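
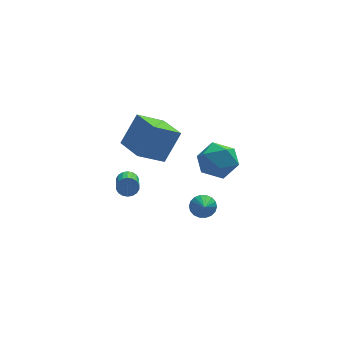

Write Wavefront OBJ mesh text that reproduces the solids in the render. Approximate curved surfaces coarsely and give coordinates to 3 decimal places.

v -0.359 -1.801 1.639
v -1.755 -2.103 2.525
v -0.866 -0.099 1.42
v -2.261 -0.4 2.306
v 0.561 -1.32 3.254
v -0.834 -1.621 4.14
v 0.055 0.383 3.035
v -1.341 0.081 3.921
v 3.096 1.949 -1.007
v 3.745 1.071 -1.528
v 2.115 0.609 0.028
v 2.764 -0.269 -0.493
v 3.29 0.493 0.285
v 3.897 1.32 -0.354
v 1.963 0.36 -1.146
v 2.57 1.187 -1.785
v 3.045 0.089 -1.613
v 3.865 0.171 -0.729
v 1.995 1.509 -0.771
v 2.815 1.591 0.113
v -2.06 -1.016 -0.094
v -1.771 -0.873 0.376
v -1.991 -2.161 0.904
v -2.28 -2.304 0.434
v -2.009 -0.808 0.434
v -2.229 -2.096 0.963
v -2.257 -0.784 0.388
v -2.478 -2.073 0.916
v -2.466 -0.807 0.246
v -2.687 -2.095 0.775
v -2.595 -0.87 0.037
v -2.816 -2.159 0.565
v -2.618 -0.963 -0.198
v -2.838 -2.251 0.33
v -2.53 -1.066 -0.413
v -2.75 -2.354 0.116
v -2.349 -1.159 -0.564
v -2.569 -2.447 -0.036
v -2.111 -1.224 -0.623
v -2.331 -2.512 -0.094
v -1.862 -1.247 -0.576
v -2.083 -2.536 -0.048
v -1.653 -1.225 -0.435
v -1.874 -2.513 0.094
v -1.524 -1.161 -0.225
v -1.745 -2.45 0.303
v -1.502 -1.069 0.01
v -1.722 -2.357 0.538
v -1.59 -0.966 0.224
v -1.81 -2.254 0.753
v 2.004 0.082 -3.621
v 2.584 -0.214 -3.904
v 1.876 -0.822 -2.939
v 2.701 -0.048 -3.663
v 2.68 0.144 -3.412
v 2.525 0.324 -3.204
v 2.267 0.455 -3.078
v 1.957 0.513 -3.06
v 1.656 0.486 -3.153
v 1.424 0.378 -3.338
v 1.307 0.212 -3.58
v 1.328 0.02 -3.83
v 1.483 -0.16 -4.039
v 1.741 -0.292 -4.165
v 2.052 -0.349 -4.183
v 2.352 -0.322 -4.09
f 2 4 1
f 5 2 1
f 1 4 3
f 3 5 1
f 2 8 4
f 6 2 5
f 6 8 2
f 4 8 3
f 7 5 3
f 3 8 7
f 7 6 5
f 8 6 7
f 9 20 14
f 9 14 10
f 9 10 16
f 9 16 19
f 9 19 20
f 10 14 18
f 14 20 13
f 20 19 11
f 19 16 15
f 16 10 17
f 12 18 13
f 12 13 11
f 12 11 15
f 12 15 17
f 12 17 18
f 13 18 14
f 11 13 20
f 15 11 19
f 17 15 16
f 18 17 10
f 22 21 25
f 22 25 23
f 23 25 26
f 23 26 24
f 25 21 27
f 25 27 26
f 26 27 28
f 26 28 24
f 27 21 29
f 27 29 28
f 28 29 30
f 28 30 24
f 29 21 31
f 29 31 30
f 30 31 32
f 30 32 24
f 31 21 33
f 31 33 32
f 32 33 34
f 32 34 24
f 33 21 35
f 33 35 34
f 34 35 36
f 34 36 24
f 35 21 37
f 35 37 36
f 36 37 38
f 36 38 24
f 37 21 39
f 37 39 38
f 38 39 40
f 38 40 24
f 39 21 41
f 39 41 40
f 40 41 42
f 40 42 24
f 41 21 43
f 41 43 42
f 42 43 44
f 42 44 24
f 43 21 45
f 43 45 44
f 44 45 46
f 44 46 24
f 45 21 47
f 45 47 46
f 46 47 48
f 46 48 24
f 47 21 49
f 47 49 48
f 48 49 50
f 48 50 24
f 49 21 22
f 49 22 50
f 50 22 23
f 50 23 24
f 52 51 54
f 52 54 53
f 54 51 55
f 54 55 53
f 55 51 56
f 55 56 53
f 56 51 57
f 56 57 53
f 57 51 58
f 57 58 53
f 58 51 59
f 58 59 53
f 59 51 60
f 59 60 53
f 60 51 61
f 60 61 53
f 61 51 62
f 61 62 53
f 62 51 63
f 62 63 53
f 63 51 64
f 63 64 53
f 64 51 65
f 64 65 53
f 65 51 66
f 65 66 53
f 66 51 52
f 66 52 53



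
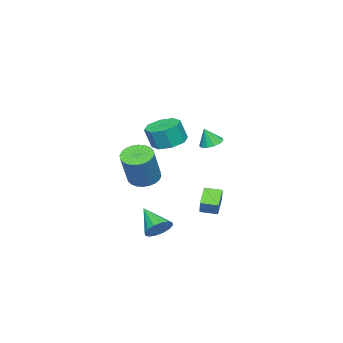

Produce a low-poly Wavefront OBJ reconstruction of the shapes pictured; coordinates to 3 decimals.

v -3.107 3.018 1.104
v -2.609 3.45 1.077
v -2.813 2.742 2.116
v -2.902 3.636 1.212
v -3.259 3.625 1.313
v -3.569 3.421 1.348
v -3.732 3.09 1.305
v -3.696 2.735 1.198
v -3.474 2.471 1.061
v -3.135 2.38 0.938
v -2.787 2.491 0.867
v -2.541 2.77 0.872
v -2.475 3.128 0.95
v 2.047 2.832 -3.276
v 2.39 3.176 -2.654
v 1.453 1.628 -2.284
v 2.018 3.343 -2.674
v 1.653 3.373 -2.856
v 1.393 3.258 -3.151
v 1.309 3.029 -3.479
v 1.423 2.747 -3.753
v 1.703 2.488 -3.899
v 2.076 2.322 -3.878
v 2.441 2.292 -3.696
v 2.701 2.407 -3.402
v 2.785 2.636 -3.074
v 2.671 2.917 -2.8
v 0.445 1.089 -0.512
v 1.003 0.472 -0.766
v 2.074 0.674 1.099
v 1.515 1.291 1.352
v 1.155 0.752 -0.884
v 2.226 0.954 0.981
v 1.199 1.083 -0.945
v 2.27 1.285 0.92
v 1.128 1.414 -0.94
v 2.199 1.617 0.924
v 0.953 1.697 -0.871
v 2.024 1.899 0.994
v 0.701 1.887 -0.746
v 1.772 2.089 1.119
v 0.409 1.955 -0.586
v 1.48 2.157 1.279
v 0.123 1.891 -0.415
v 1.194 2.094 1.45
v -0.114 1.706 -0.259
v 0.957 1.908 1.606
v -0.266 1.426 -0.141
v 0.805 1.628 1.724
v -0.31 1.095 -0.08
v 0.761 1.297 1.785
v -0.239 0.763 -0.084
v 0.832 0.966 1.78
v -0.064 0.481 -0.154
v 1.007 0.683 1.711
v 0.188 0.291 -0.279
v 1.259 0.493 1.586
v 0.48 0.223 -0.439
v 1.551 0.425 1.426
v 0.766 0.286 -0.61
v 1.837 0.489 1.255
v -3.276 2.258 -4.034
v -4.259 1.978 -3.297
v -3.619 3.158 -4.15
v -4.602 2.878 -3.413
v -2.718 2.582 -3.167
v -3.701 2.302 -2.43
v -3.061 3.482 -3.283
v -4.044 3.202 -2.546
v 2.38 3.641 2.866
v 2.887 2.928 2.58
v 3.166 2.666 3.728
v 2.66 3.379 4.014
v 3.26 3.523 2.625
v 3.54 3.262 3.773
v 3.118 4.187 2.811
v 3.398 3.926 3.959
v 2.544 4.531 3.029
v 2.823 4.27 4.177
v 1.874 4.354 3.152
v 2.153 4.092 4.3
v 1.5 3.758 3.107
v 1.78 3.497 4.255
v 1.642 3.094 2.921
v 1.922 2.833 4.069
v 2.217 2.75 2.703
v 2.496 2.489 3.851
f 2 1 4
f 2 4 3
f 4 1 5
f 4 5 3
f 5 1 6
f 5 6 3
f 6 1 7
f 6 7 3
f 7 1 8
f 7 8 3
f 8 1 9
f 8 9 3
f 9 1 10
f 9 10 3
f 10 1 11
f 10 11 3
f 11 1 12
f 11 12 3
f 12 1 13
f 12 13 3
f 13 1 2
f 13 2 3
f 15 14 17
f 15 17 16
f 17 14 18
f 17 18 16
f 18 14 19
f 18 19 16
f 19 14 20
f 19 20 16
f 20 14 21
f 20 21 16
f 21 14 22
f 21 22 16
f 22 14 23
f 22 23 16
f 23 14 24
f 23 24 16
f 24 14 25
f 24 25 16
f 25 14 26
f 25 26 16
f 26 14 27
f 26 27 16
f 27 14 15
f 27 15 16
f 29 28 32
f 29 32 30
f 30 32 33
f 30 33 31
f 32 28 34
f 32 34 33
f 33 34 35
f 33 35 31
f 34 28 36
f 34 36 35
f 35 36 37
f 35 37 31
f 36 28 38
f 36 38 37
f 37 38 39
f 37 39 31
f 38 28 40
f 38 40 39
f 39 40 41
f 39 41 31
f 40 28 42
f 40 42 41
f 41 42 43
f 41 43 31
f 42 28 44
f 42 44 43
f 43 44 45
f 43 45 31
f 44 28 46
f 44 46 45
f 45 46 47
f 45 47 31
f 46 28 48
f 46 48 47
f 47 48 49
f 47 49 31
f 48 28 50
f 48 50 49
f 49 50 51
f 49 51 31
f 50 28 52
f 50 52 51
f 51 52 53
f 51 53 31
f 52 28 54
f 52 54 53
f 53 54 55
f 53 55 31
f 54 28 56
f 54 56 55
f 55 56 57
f 55 57 31
f 56 28 58
f 56 58 57
f 57 58 59
f 57 59 31
f 58 28 60
f 58 60 59
f 59 60 61
f 59 61 31
f 60 28 29
f 60 29 61
f 61 29 30
f 61 30 31
f 63 65 62
f 66 63 62
f 62 65 64
f 64 66 62
f 63 69 65
f 67 63 66
f 67 69 63
f 65 69 64
f 68 66 64
f 64 69 68
f 68 67 66
f 69 67 68
f 71 70 74
f 71 74 72
f 72 74 75
f 72 75 73
f 74 70 76
f 74 76 75
f 75 76 77
f 75 77 73
f 76 70 78
f 76 78 77
f 77 78 79
f 77 79 73
f 78 70 80
f 78 80 79
f 79 80 81
f 79 81 73
f 80 70 82
f 80 82 81
f 81 82 83
f 81 83 73
f 82 70 84
f 82 84 83
f 83 84 85
f 83 85 73
f 84 70 86
f 84 86 85
f 85 86 87
f 85 87 73
f 86 70 71
f 86 71 87
f 87 71 72
f 87 72 73



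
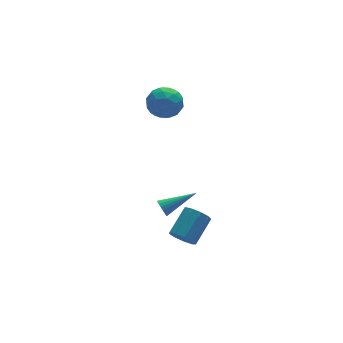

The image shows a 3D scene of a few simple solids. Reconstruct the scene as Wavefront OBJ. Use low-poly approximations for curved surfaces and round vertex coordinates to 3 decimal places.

v 0.579 3.387 3.92
v 1.23 3.738 3.172
v 0.11 2.102 2.908
v 0.761 2.453 2.16
v 1.151 2.043 3.046
v 1.441 2.837 3.672
v -0.101 3.003 2.408
v 0.189 3.797 3.034
v 0.81 3.501 2.238
v 1.583 2.908 2.632
v -0.243 2.932 3.448
v 0.53 2.339 3.842
v 0.946 3.675 3.635
v 0.394 2.165 2.445
v 0.624 1.924 2.966
v 1.006 2.13 2.527
v 1.07 3.146 3.928
v 1.452 3.352 3.489
v 1.406 2.356 3.415
v -0.112 2.488 2.591
v 0.27 2.694 2.152
v 0.334 3.71 3.553
v 0.716 3.916 3.114
v -0.066 3.484 2.665
v 1.081 3.742 2.646
v 0.805 2.987 2.051
v 0.299 3.31 2.197
v 0.469 3.777 2.565
v 1.536 3.394 2.878
v 1.26 2.638 2.283
v 1.489 2.397 2.804
v 1.66 2.864 3.172
v 1.289 3.254 2.329
v 0.08 3.202 3.797
v -0.196 2.446 3.202
v -0.32 2.976 2.908
v -0.149 3.443 3.276
v 0.535 2.853 4.029
v 0.259 2.098 3.434
v 0.871 2.063 3.515
v 1.041 2.53 3.883
v 0.051 2.586 3.751
v -0.632 -1.98 -3.718
v -0.121 -2.098 -4.295
v 1.123 -1.298 -3.36
v 0.612 -1.18 -2.782
v -0.37 -1.631 -4.364
v 0.874 -0.831 -3.429
v -0.741 -1.327 -4.131
v 0.503 -0.527 -3.195
v -1.061 -1.329 -3.704
v 0.183 -0.529 -2.769
v -1.18 -1.635 -3.283
v 0.064 -0.835 -2.348
v -1.043 -2.102 -3.066
v 0.201 -1.302 -2.131
v -0.713 -2.513 -3.154
v 0.531 -1.713 -2.218
v -0.346 -2.674 -3.505
v 0.898 -1.874 -2.57
v -0.112 -2.51 -3.956
v 1.132 -1.71 -3.021
v -0.268 1.295 -4.097
v -0.076 1.558 -4.528
v 1.648 1.105 -3.363
v -0.119 1.735 -4.372
v -0.19 1.826 -4.161
v -0.277 1.811 -3.938
v -0.363 1.694 -3.746
v -0.429 1.498 -3.623
v -0.463 1.262 -3.595
v -0.459 1.033 -3.666
v -0.417 0.855 -3.822
v -0.345 0.765 -4.033
v -0.258 0.779 -4.256
v -0.173 0.896 -4.448
v -0.106 1.092 -4.571
v -0.072 1.328 -4.599
f 1 38 17
f 38 12 41
f 17 41 6
f 38 41 17
f 1 17 13
f 17 6 18
f 13 18 2
f 17 18 13
f 1 13 22
f 13 2 23
f 22 23 8
f 13 23 22
f 1 22 34
f 22 8 37
f 34 37 11
f 22 37 34
f 1 34 38
f 34 11 42
f 38 42 12
f 34 42 38
f 2 18 29
f 18 6 32
f 29 32 10
f 18 32 29
f 6 41 19
f 41 12 40
f 19 40 5
f 41 40 19
f 12 42 39
f 42 11 35
f 39 35 3
f 42 35 39
f 11 37 36
f 37 8 24
f 36 24 7
f 37 24 36
f 8 23 28
f 23 2 25
f 28 25 9
f 23 25 28
f 4 30 16
f 30 10 31
f 16 31 5
f 30 31 16
f 4 16 14
f 16 5 15
f 14 15 3
f 16 15 14
f 4 14 21
f 14 3 20
f 21 20 7
f 14 20 21
f 4 21 26
f 21 7 27
f 26 27 9
f 21 27 26
f 4 26 30
f 26 9 33
f 30 33 10
f 26 33 30
f 5 31 19
f 31 10 32
f 19 32 6
f 31 32 19
f 3 15 39
f 15 5 40
f 39 40 12
f 15 40 39
f 7 20 36
f 20 3 35
f 36 35 11
f 20 35 36
f 9 27 28
f 27 7 24
f 28 24 8
f 27 24 28
f 10 33 29
f 33 9 25
f 29 25 2
f 33 25 29
f 44 43 47
f 44 47 45
f 45 47 48
f 45 48 46
f 47 43 49
f 47 49 48
f 48 49 50
f 48 50 46
f 49 43 51
f 49 51 50
f 50 51 52
f 50 52 46
f 51 43 53
f 51 53 52
f 52 53 54
f 52 54 46
f 53 43 55
f 53 55 54
f 54 55 56
f 54 56 46
f 55 43 57
f 55 57 56
f 56 57 58
f 56 58 46
f 57 43 59
f 57 59 58
f 58 59 60
f 58 60 46
f 59 43 61
f 59 61 60
f 60 61 62
f 60 62 46
f 61 43 44
f 61 44 62
f 62 44 45
f 62 45 46
f 64 63 66
f 64 66 65
f 66 63 67
f 66 67 65
f 67 63 68
f 67 68 65
f 68 63 69
f 68 69 65
f 69 63 70
f 69 70 65
f 70 63 71
f 70 71 65
f 71 63 72
f 71 72 65
f 72 63 73
f 72 73 65
f 73 63 74
f 73 74 65
f 74 63 75
f 74 75 65
f 75 63 76
f 75 76 65
f 76 63 77
f 76 77 65
f 77 63 78
f 77 78 65
f 78 63 64
f 78 64 65



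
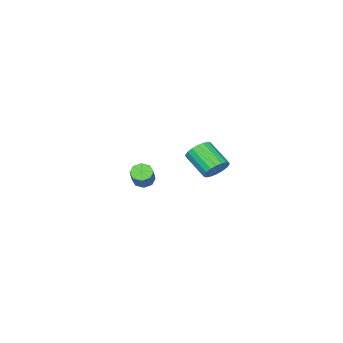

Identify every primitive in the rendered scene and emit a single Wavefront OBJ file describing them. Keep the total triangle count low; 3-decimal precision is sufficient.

v -1.75 3.966 0.747
v -1.424 4.299 1.171
v -1.383 3.206 1.997
v -1.71 2.874 1.573
v -1.69 4.346 1.246
v -1.649 3.253 2.072
v -1.967 4.318 1.223
v -1.927 3.225 2.048
v -2.202 4.22 1.105
v -2.162 3.127 1.931
v -2.348 4.072 0.917
v -2.307 2.979 1.742
v -2.375 3.903 0.694
v -2.334 2.811 1.52
v -2.278 3.747 0.483
v -2.238 2.654 1.308
v -2.077 3.634 0.323
v -2.036 2.541 1.149
v -1.811 3.587 0.248
v -1.77 2.494 1.074
v -1.533 3.615 0.272
v -1.493 2.522 1.097
v -1.298 3.713 0.389
v -1.258 2.62 1.215
v -1.153 3.861 0.578
v -1.112 2.768 1.403
v -1.126 4.029 0.8
v -1.085 2.937 1.626
v -1.222 4.186 1.012
v -1.182 3.093 1.837
v -3.111 -2.294 -2.125
v -2.681 -2.344 -2.413
v -2.099 -1.777 -1.643
v -2.529 -1.726 -1.355
v -2.886 -2.014 -2.501
v -2.303 -1.447 -1.731
v -3.222 -1.848 -2.369
v -2.64 -1.281 -1.599
v -3.494 -1.943 -2.094
v -2.911 -1.376 -1.324
v -3.541 -2.243 -1.837
v -2.959 -1.676 -1.067
v -3.337 -2.573 -1.749
v -2.754 -2.006 -0.979
v -3 -2.739 -1.881
v -2.418 -2.172 -1.111
v -2.729 -2.644 -2.156
v -2.146 -2.077 -1.386
f 2 1 5
f 2 5 3
f 3 5 6
f 3 6 4
f 5 1 7
f 5 7 6
f 6 7 8
f 6 8 4
f 7 1 9
f 7 9 8
f 8 9 10
f 8 10 4
f 9 1 11
f 9 11 10
f 10 11 12
f 10 12 4
f 11 1 13
f 11 13 12
f 12 13 14
f 12 14 4
f 13 1 15
f 13 15 14
f 14 15 16
f 14 16 4
f 15 1 17
f 15 17 16
f 16 17 18
f 16 18 4
f 17 1 19
f 17 19 18
f 18 19 20
f 18 20 4
f 19 1 21
f 19 21 20
f 20 21 22
f 20 22 4
f 21 1 23
f 21 23 22
f 22 23 24
f 22 24 4
f 23 1 25
f 23 25 24
f 24 25 26
f 24 26 4
f 25 1 27
f 25 27 26
f 26 27 28
f 26 28 4
f 27 1 29
f 27 29 28
f 28 29 30
f 28 30 4
f 29 1 2
f 29 2 30
f 30 2 3
f 30 3 4
f 32 31 35
f 32 35 33
f 33 35 36
f 33 36 34
f 35 31 37
f 35 37 36
f 36 37 38
f 36 38 34
f 37 31 39
f 37 39 38
f 38 39 40
f 38 40 34
f 39 31 41
f 39 41 40
f 40 41 42
f 40 42 34
f 41 31 43
f 41 43 42
f 42 43 44
f 42 44 34
f 43 31 45
f 43 45 44
f 44 45 46
f 44 46 34
f 45 31 47
f 45 47 46
f 46 47 48
f 46 48 34
f 47 31 32
f 47 32 48
f 48 32 33
f 48 33 34



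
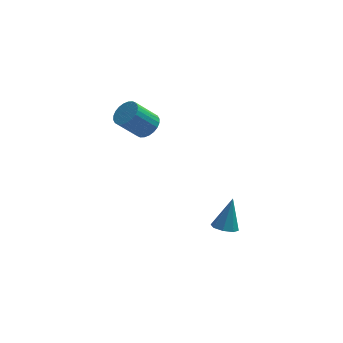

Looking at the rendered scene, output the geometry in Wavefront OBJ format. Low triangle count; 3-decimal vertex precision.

v -3.229 2.073 1.674
v -2.607 2.046 2.207
v -3.708 1.739 3.479
v -4.331 1.767 2.946
v -2.683 2.357 2.216
v -3.784 2.05 3.488
v -2.842 2.624 2.142
v -3.943 2.317 3.414
v -3.06 2.808 1.997
v -4.162 2.501 3.269
v -3.305 2.88 1.803
v -4.406 2.573 3.075
v -3.537 2.829 1.59
v -4.638 2.522 2.862
v -3.723 2.663 1.389
v -4.824 2.356 2.661
v -3.834 2.407 1.231
v -4.935 2.101 2.503
v -3.852 2.101 1.141
v -4.953 1.794 2.413
v -3.776 1.79 1.132
v -4.877 1.483 2.404
v -3.617 1.523 1.206
v -4.718 1.216 2.478
v -3.398 1.339 1.351
v -4.5 1.032 2.623
v -3.154 1.267 1.545
v -4.255 0.96 2.817
v -2.922 1.318 1.758
v -4.023 1.011 3.03
v -2.736 1.484 1.959
v -3.837 1.177 3.231
v -2.625 1.739 2.117
v -3.726 1.433 3.389
v 0.621 -0.217 -4.761
v 1.222 0.1 -5.053
v 1.079 0.497 -3.039
v 0.768 0.439 -5.072
v 0.228 0.393 -4.909
v -0.083 -0.01 -4.66
v 0.019 -0.534 -4.47
v 0.473 -0.872 -4.451
v 1.013 -0.826 -4.614
v 1.324 -0.423 -4.863
f 2 1 5
f 2 5 3
f 3 5 6
f 3 6 4
f 5 1 7
f 5 7 6
f 6 7 8
f 6 8 4
f 7 1 9
f 7 9 8
f 8 9 10
f 8 10 4
f 9 1 11
f 9 11 10
f 10 11 12
f 10 12 4
f 11 1 13
f 11 13 12
f 12 13 14
f 12 14 4
f 13 1 15
f 13 15 14
f 14 15 16
f 14 16 4
f 15 1 17
f 15 17 16
f 16 17 18
f 16 18 4
f 17 1 19
f 17 19 18
f 18 19 20
f 18 20 4
f 19 1 21
f 19 21 20
f 20 21 22
f 20 22 4
f 21 1 23
f 21 23 22
f 22 23 24
f 22 24 4
f 23 1 25
f 23 25 24
f 24 25 26
f 24 26 4
f 25 1 27
f 25 27 26
f 26 27 28
f 26 28 4
f 27 1 29
f 27 29 28
f 28 29 30
f 28 30 4
f 29 1 31
f 29 31 30
f 30 31 32
f 30 32 4
f 31 1 33
f 31 33 32
f 32 33 34
f 32 34 4
f 33 1 2
f 33 2 34
f 34 2 3
f 34 3 4
f 36 35 38
f 36 38 37
f 38 35 39
f 38 39 37
f 39 35 40
f 39 40 37
f 40 35 41
f 40 41 37
f 41 35 42
f 41 42 37
f 42 35 43
f 42 43 37
f 43 35 44
f 43 44 37
f 44 35 36
f 44 36 37



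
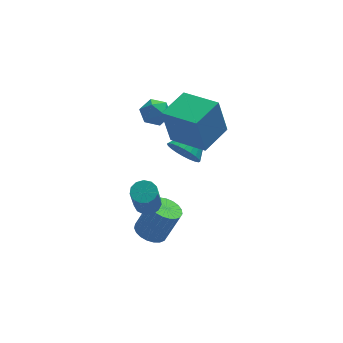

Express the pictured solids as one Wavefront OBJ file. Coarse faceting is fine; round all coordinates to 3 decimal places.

v -0.439 1.99 2.422
v 0.303 1.979 2.618
v -0.563 0.821 2.822
v 0.179 0.81 3.018
v -0.314 1.248 3.41
v -0.238 1.971 3.162
v -0.022 0.829 2.278
v 0.054 1.552 2.03
v 0.561 1.262 2.529
v 0.38 1.52 3.228
v -0.64 1.28 2.212
v -0.821 1.538 2.911
v 1.644 -1.095 1.994
v 1.245 -1.052 3.902
v 0.356 0.283 1.694
v -0.043 0.326 3.602
v 2.843 0.074 2.218
v 2.444 0.117 4.126
v 1.555 1.452 1.918
v 1.156 1.495 3.826
v -1.03 -1.875 -0.57
v -0.451 -2.068 -0.564
v -0.732 -2.858 1.096
v -1.31 -2.665 1.09
v -0.451 -1.758 -0.417
v -0.732 -2.547 1.244
v -0.635 -1.485 -0.318
v -0.916 -2.274 1.343
v -0.944 -1.336 -0.299
v -1.225 -2.125 1.361
v -1.28 -1.358 -0.367
v -1.561 -2.147 1.294
v -1.537 -1.544 -0.499
v -1.818 -2.334 1.162
v -1.633 -1.836 -0.654
v -1.913 -2.625 1.007
v -1.537 -2.14 -0.782
v -1.818 -2.929 0.879
v -1.28 -2.36 -0.843
v -1.561 -3.149 0.818
v -0.944 -2.426 -0.818
v -1.224 -3.216 0.843
v -0.635 -2.318 -0.714
v -0.915 -3.107 0.947
v 1.059 0.977 -0.001
v 1.691 0.699 -0.546
v 2.461 2.243 0.981
v 1.568 0.969 -0.719
v 1.367 1.24 -0.782
v 1.12 1.472 -0.726
v 0.863 1.627 -0.56
v 0.635 1.684 -0.309
v 0.473 1.633 -0.011
v 0.399 1.483 0.289
v 0.426 1.255 0.544
v 0.549 0.985 0.716
v 0.75 0.713 0.78
v 0.998 0.482 0.724
v 1.254 0.326 0.558
v 1.482 0.269 0.307
v 1.644 0.32 0.009
v 1.718 0.471 -0.291
v -0.886 -1.655 -2.908
v -0.207 -1.893 -3.21
v 0.504 -1.863 -1.633
v -0.174 -1.625 -1.332
v -0.179 -1.57 -3.229
v 0.532 -1.54 -1.652
v -0.274 -1.262 -3.192
v 0.437 -1.232 -1.615
v -0.475 -1.022 -3.106
v 0.236 -0.992 -1.529
v -0.746 -0.892 -2.986
v -0.035 -0.861 -1.409
v -1.042 -0.893 -2.853
v -0.331 -0.863 -1.276
v -1.31 -1.026 -2.729
v -0.599 -0.996 -1.152
v -1.506 -1.268 -2.636
v -0.795 -1.238 -1.059
v -1.594 -1.577 -2.591
v -0.882 -1.547 -1.014
v -1.559 -1.899 -2.6
v -0.848 -1.869 -1.023
v -1.408 -2.179 -2.663
v -0.697 -2.149 -1.086
v -1.167 -2.369 -2.768
v -0.456 -2.339 -1.191
v -0.877 -2.435 -2.897
v -0.166 -2.405 -1.321
v -0.588 -2.366 -3.029
v 0.123 -2.336 -1.452
v -0.351 -2.174 -3.139
v 0.36 -2.144 -1.563
f 1 12 6
f 1 6 2
f 1 2 8
f 1 8 11
f 1 11 12
f 2 6 10
f 6 12 5
f 12 11 3
f 11 8 7
f 8 2 9
f 4 10 5
f 4 5 3
f 4 3 7
f 4 7 9
f 4 9 10
f 5 10 6
f 3 5 12
f 7 3 11
f 9 7 8
f 10 9 2
f 14 16 13
f 17 14 13
f 13 16 15
f 15 17 13
f 14 20 16
f 18 14 17
f 18 20 14
f 16 20 15
f 19 17 15
f 15 20 19
f 19 18 17
f 20 18 19
f 22 21 25
f 22 25 23
f 23 25 26
f 23 26 24
f 25 21 27
f 25 27 26
f 26 27 28
f 26 28 24
f 27 21 29
f 27 29 28
f 28 29 30
f 28 30 24
f 29 21 31
f 29 31 30
f 30 31 32
f 30 32 24
f 31 21 33
f 31 33 32
f 32 33 34
f 32 34 24
f 33 21 35
f 33 35 34
f 34 35 36
f 34 36 24
f 35 21 37
f 35 37 36
f 36 37 38
f 36 38 24
f 37 21 39
f 37 39 38
f 38 39 40
f 38 40 24
f 39 21 41
f 39 41 40
f 40 41 42
f 40 42 24
f 41 21 43
f 41 43 42
f 42 43 44
f 42 44 24
f 43 21 22
f 43 22 44
f 44 22 23
f 44 23 24
f 46 45 48
f 46 48 47
f 48 45 49
f 48 49 47
f 49 45 50
f 49 50 47
f 50 45 51
f 50 51 47
f 51 45 52
f 51 52 47
f 52 45 53
f 52 53 47
f 53 45 54
f 53 54 47
f 54 45 55
f 54 55 47
f 55 45 56
f 55 56 47
f 56 45 57
f 56 57 47
f 57 45 58
f 57 58 47
f 58 45 59
f 58 59 47
f 59 45 60
f 59 60 47
f 60 45 61
f 60 61 47
f 61 45 62
f 61 62 47
f 62 45 46
f 62 46 47
f 64 63 67
f 64 67 65
f 65 67 68
f 65 68 66
f 67 63 69
f 67 69 68
f 68 69 70
f 68 70 66
f 69 63 71
f 69 71 70
f 70 71 72
f 70 72 66
f 71 63 73
f 71 73 72
f 72 73 74
f 72 74 66
f 73 63 75
f 73 75 74
f 74 75 76
f 74 76 66
f 75 63 77
f 75 77 76
f 76 77 78
f 76 78 66
f 77 63 79
f 77 79 78
f 78 79 80
f 78 80 66
f 79 63 81
f 79 81 80
f 80 81 82
f 80 82 66
f 81 63 83
f 81 83 82
f 82 83 84
f 82 84 66
f 83 63 85
f 83 85 84
f 84 85 86
f 84 86 66
f 85 63 87
f 85 87 86
f 86 87 88
f 86 88 66
f 87 63 89
f 87 89 88
f 88 89 90
f 88 90 66
f 89 63 91
f 89 91 90
f 90 91 92
f 90 92 66
f 91 63 93
f 91 93 92
f 92 93 94
f 92 94 66
f 93 63 64
f 93 64 94
f 94 64 65
f 94 65 66



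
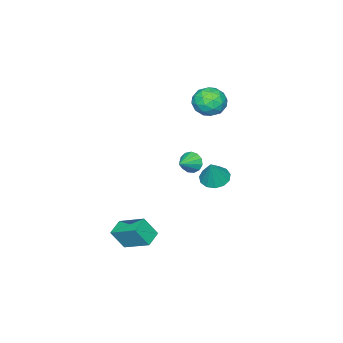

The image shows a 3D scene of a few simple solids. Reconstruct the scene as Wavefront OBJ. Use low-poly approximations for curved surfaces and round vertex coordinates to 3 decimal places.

v -2.434 0.669 -1.343
v -2.2 1.075 -1.991
v -1.106 0.771 -0.797
v -2.345 1.382 -1.694
v -2.519 1.463 -1.286
v -2.666 1.291 -0.896
v -2.739 0.922 -0.648
v -2.716 0.473 -0.62
v -2.603 0.086 -0.822
v -2.437 -0.116 -1.189
v -2.27 -0.069 -1.605
v -2.155 0.213 -1.938
v -2.129 0.64 -2.081
v 3.239 0.764 -4.773
v 3.137 2.544 -3.845
v 4.333 0.989 -5.083
v 4.231 2.769 -4.156
v 3.729 0.131 -3.504
v 3.627 1.911 -2.577
v 4.823 0.356 -3.815
v 4.721 2.136 -2.887
v -3.634 1.968 3.1
v -2.883 1.346 3.722
v -4.837 0.534 3.118
v -4.086 -0.088 3.74
v -4.613 0.826 4.214
v -3.869 1.712 4.203
v -3.851 0.168 2.637
v -3.107 1.054 2.626
v -3.017 0.233 3.436
v -3.488 0.64 4.411
v -4.232 1.24 2.429
v -4.703 1.647 3.404
v -3.153 1.783 3.41
v -4.567 0.097 3.43
v -4.876 0.634 3.709
v -4.435 0.269 4.075
v -3.733 1.998 3.693
v -3.291 1.632 4.058
v -4.308 1.327 4.347
v -4.429 0.248 2.782
v -3.987 -0.118 3.147
v -3.285 1.611 2.765
v -2.844 1.246 3.131
v -3.412 0.553 2.493
v -2.791 0.763 3.607
v -3.497 -0.08 3.617
v -3.359 0.071 2.969
v -2.922 0.592 2.963
v -3.067 1.002 4.18
v -3.774 0.159 4.19
v -4.084 0.697 4.469
v -3.647 1.218 4.463
v -3.146 0.348 4.012
v -3.946 1.721 2.65
v -4.653 0.878 2.66
v -4.073 0.662 2.377
v -3.636 1.183 2.371
v -4.223 1.96 3.223
v -4.929 1.117 3.233
v -4.798 1.288 3.877
v -4.361 1.809 3.871
v -4.574 1.532 2.828
v -4.193 1.155 -3.383
v -3.311 1.19 -3.809
v -3.407 1.405 -1.737
v -3.499 1.709 -3.798
v -3.908 2.052 -3.655
v -4.407 2.11 -3.426
v -4.838 1.865 -3.183
v -5.064 1.394 -3.003
v -5.013 0.848 -2.944
v -4.702 0.399 -3.024
v -4.23 0.19 -3.218
v -3.745 0.287 -3.464
v -3.403 0.66 -3.685
f 2 1 4
f 2 4 3
f 4 1 5
f 4 5 3
f 5 1 6
f 5 6 3
f 6 1 7
f 6 7 3
f 7 1 8
f 7 8 3
f 8 1 9
f 8 9 3
f 9 1 10
f 9 10 3
f 10 1 11
f 10 11 3
f 11 1 12
f 11 12 3
f 12 1 13
f 12 13 3
f 13 1 2
f 13 2 3
f 15 17 14
f 18 15 14
f 14 17 16
f 16 18 14
f 15 21 17
f 19 15 18
f 19 21 15
f 17 21 16
f 20 18 16
f 16 21 20
f 20 19 18
f 21 19 20
f 22 59 38
f 59 33 62
f 38 62 27
f 59 62 38
f 22 38 34
f 38 27 39
f 34 39 23
f 38 39 34
f 22 34 43
f 34 23 44
f 43 44 29
f 34 44 43
f 22 43 55
f 43 29 58
f 55 58 32
f 43 58 55
f 22 55 59
f 55 32 63
f 59 63 33
f 55 63 59
f 23 39 50
f 39 27 53
f 50 53 31
f 39 53 50
f 27 62 40
f 62 33 61
f 40 61 26
f 62 61 40
f 33 63 60
f 63 32 56
f 60 56 24
f 63 56 60
f 32 58 57
f 58 29 45
f 57 45 28
f 58 45 57
f 29 44 49
f 44 23 46
f 49 46 30
f 44 46 49
f 25 51 37
f 51 31 52
f 37 52 26
f 51 52 37
f 25 37 35
f 37 26 36
f 35 36 24
f 37 36 35
f 25 35 42
f 35 24 41
f 42 41 28
f 35 41 42
f 25 42 47
f 42 28 48
f 47 48 30
f 42 48 47
f 25 47 51
f 47 30 54
f 51 54 31
f 47 54 51
f 26 52 40
f 52 31 53
f 40 53 27
f 52 53 40
f 24 36 60
f 36 26 61
f 60 61 33
f 36 61 60
f 28 41 57
f 41 24 56
f 57 56 32
f 41 56 57
f 30 48 49
f 48 28 45
f 49 45 29
f 48 45 49
f 31 54 50
f 54 30 46
f 50 46 23
f 54 46 50
f 65 64 67
f 65 67 66
f 67 64 68
f 67 68 66
f 68 64 69
f 68 69 66
f 69 64 70
f 69 70 66
f 70 64 71
f 70 71 66
f 71 64 72
f 71 72 66
f 72 64 73
f 72 73 66
f 73 64 74
f 73 74 66
f 74 64 75
f 74 75 66
f 75 64 76
f 75 76 66
f 76 64 65
f 76 65 66



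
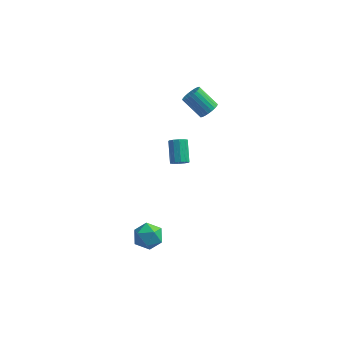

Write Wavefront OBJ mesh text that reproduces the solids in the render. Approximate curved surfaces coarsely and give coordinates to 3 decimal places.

v 2.403 -3.223 -1.428
v 3.14 -3.178 -1.808
v 1.98 -4.102 -2.352
v 2.717 -4.057 -2.732
v 2.656 -4.419 -1.987
v 2.917 -3.875 -1.416
v 2.203 -3.405 -2.744
v 2.464 -2.861 -2.173
v 3.016 -3.29 -2.622
v 3.296 -3.917 -2.154
v 1.824 -3.363 -2.006
v 2.104 -3.99 -1.538
v 3.068 2.481 -2.303
v 3.445 2.337 -1.992
v 3.17 3.395 -1.166
v 2.792 3.539 -1.477
v 3.566 2.535 -2.205
v 3.29 3.593 -1.38
v 3.496 2.712 -2.456
v 3.22 3.77 -1.631
v 3.262 2.801 -2.649
v 2.987 3.859 -1.823
v 2.955 2.768 -2.709
v 2.679 3.826 -1.883
v 2.69 2.625 -2.614
v 2.415 3.683 -1.788
v 2.57 2.427 -2.4
v 2.294 3.485 -1.575
v 2.64 2.25 -2.149
v 2.364 3.308 -1.324
v 2.873 2.161 -1.957
v 2.598 3.219 -1.131
v 3.181 2.194 -1.897
v 2.905 3.252 -1.071
v 4.476 3.017 1.939
v 4.811 2.825 2.385
v 3.82 3.191 3.287
v 3.484 3.383 2.841
v 4.878 3.045 2.369
v 3.887 3.411 3.272
v 4.884 3.26 2.288
v 3.893 3.626 3.191
v 4.828 3.438 2.154
v 3.836 3.805 3.057
v 4.718 3.553 1.987
v 3.727 3.919 2.89
v 4.571 3.585 1.813
v 3.58 3.952 2.716
v 4.41 3.531 1.658
v 3.419 3.898 2.56
v 4.259 3.399 1.545
v 3.267 3.766 2.448
v 4.14 3.209 1.493
v 3.149 3.575 2.395
v 4.073 2.989 1.508
v 3.082 3.355 2.411
v 4.067 2.774 1.589
v 3.076 3.14 2.492
v 4.124 2.595 1.723
v 3.132 2.962 2.626
v 4.233 2.481 1.89
v 3.242 2.847 2.793
v 4.38 2.448 2.064
v 3.389 2.815 2.967
v 4.541 2.502 2.22
v 3.55 2.869 3.122
v 4.693 2.634 2.332
v 3.701 3.001 3.235
f 1 12 6
f 1 6 2
f 1 2 8
f 1 8 11
f 1 11 12
f 2 6 10
f 6 12 5
f 12 11 3
f 11 8 7
f 8 2 9
f 4 10 5
f 4 5 3
f 4 3 7
f 4 7 9
f 4 9 10
f 5 10 6
f 3 5 12
f 7 3 11
f 9 7 8
f 10 9 2
f 14 13 17
f 14 17 15
f 15 17 18
f 15 18 16
f 17 13 19
f 17 19 18
f 18 19 20
f 18 20 16
f 19 13 21
f 19 21 20
f 20 21 22
f 20 22 16
f 21 13 23
f 21 23 22
f 22 23 24
f 22 24 16
f 23 13 25
f 23 25 24
f 24 25 26
f 24 26 16
f 25 13 27
f 25 27 26
f 26 27 28
f 26 28 16
f 27 13 29
f 27 29 28
f 28 29 30
f 28 30 16
f 29 13 31
f 29 31 30
f 30 31 32
f 30 32 16
f 31 13 33
f 31 33 32
f 32 33 34
f 32 34 16
f 33 13 14
f 33 14 34
f 34 14 15
f 34 15 16
f 36 35 39
f 36 39 37
f 37 39 40
f 37 40 38
f 39 35 41
f 39 41 40
f 40 41 42
f 40 42 38
f 41 35 43
f 41 43 42
f 42 43 44
f 42 44 38
f 43 35 45
f 43 45 44
f 44 45 46
f 44 46 38
f 45 35 47
f 45 47 46
f 46 47 48
f 46 48 38
f 47 35 49
f 47 49 48
f 48 49 50
f 48 50 38
f 49 35 51
f 49 51 50
f 50 51 52
f 50 52 38
f 51 35 53
f 51 53 52
f 52 53 54
f 52 54 38
f 53 35 55
f 53 55 54
f 54 55 56
f 54 56 38
f 55 35 57
f 55 57 56
f 56 57 58
f 56 58 38
f 57 35 59
f 57 59 58
f 58 59 60
f 58 60 38
f 59 35 61
f 59 61 60
f 60 61 62
f 60 62 38
f 61 35 63
f 61 63 62
f 62 63 64
f 62 64 38
f 63 35 65
f 63 65 64
f 64 65 66
f 64 66 38
f 65 35 67
f 65 67 66
f 66 67 68
f 66 68 38
f 67 35 36
f 67 36 68
f 68 36 37
f 68 37 38



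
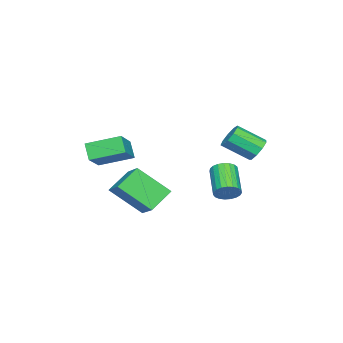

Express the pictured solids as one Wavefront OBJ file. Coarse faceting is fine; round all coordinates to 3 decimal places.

v 0.04 2.83 -3.591
v 0.333 2.946 -3.104
v -0.747 2.305 -2.302
v -1.04 2.19 -2.789
v 0.197 3.144 -3.129
v -0.883 2.503 -2.327
v 0.034 3.287 -3.234
v -1.046 2.647 -2.432
v -0.128 3.352 -3.4
v -1.208 2.711 -2.599
v -0.261 3.326 -3.6
v -1.341 2.686 -2.798
v -0.341 3.215 -3.798
v -1.422 2.574 -2.996
v -0.356 3.037 -3.96
v -1.437 2.396 -3.159
v -0.303 2.823 -4.058
v -1.383 2.183 -3.257
v -0.19 2.611 -4.076
v -1.27 1.97 -3.274
v -0.037 2.437 -4.01
v -1.117 1.796 -3.208
v 0.129 2.33 -3.871
v -0.951 1.69 -3.069
v 0.28 2.31 -3.684
v -0.801 1.67 -2.882
v 0.389 2.38 -3.48
v -0.691 1.74 -2.679
v 0.438 2.528 -3.296
v -0.642 1.888 -2.495
v 0.418 2.728 -3.163
v -0.662 2.088 -2.361
v -4.143 2.415 -2.771
v -3.523 2.609 -2.806
v -3.118 1.459 -2.003
v -3.737 1.265 -1.969
v -3.72 2.789 -2.449
v -3.314 1.639 -1.647
v -4.114 2.794 -2.243
v -3.708 1.643 -1.441
v -4.521 2.621 -2.285
v -4.116 1.471 -1.482
v -4.752 2.352 -2.553
v -4.346 1.202 -1.751
v -4.697 2.113 -2.924
v -4.292 0.963 -2.122
v -4.383 2.015 -3.223
v -3.978 0.865 -2.421
v -3.957 2.104 -3.311
v -3.551 0.954 -2.508
v -3.617 2.339 -3.146
v -3.212 1.189 -2.344
v 1.061 -1.985 -3.897
v 0.085 -1.585 -3.153
v 0.689 -0.646 -5.104
v -0.286 -0.246 -4.361
v 1.926 -1.134 -3.219
v 0.951 -0.734 -2.476
v 1.555 0.205 -4.427
v 0.579 0.605 -3.683
v -0.387 -3.187 -3.23
v -0.782 -3.582 -2.512
v -0.924 -1.78 -2.754
v -1.319 -2.174 -2.035
v 0.839 -2.986 -2.445
v 0.444 -3.38 -1.726
v 0.302 -1.578 -1.968
v -0.093 -1.973 -1.25
f 2 1 5
f 2 5 3
f 3 5 6
f 3 6 4
f 5 1 7
f 5 7 6
f 6 7 8
f 6 8 4
f 7 1 9
f 7 9 8
f 8 9 10
f 8 10 4
f 9 1 11
f 9 11 10
f 10 11 12
f 10 12 4
f 11 1 13
f 11 13 12
f 12 13 14
f 12 14 4
f 13 1 15
f 13 15 14
f 14 15 16
f 14 16 4
f 15 1 17
f 15 17 16
f 16 17 18
f 16 18 4
f 17 1 19
f 17 19 18
f 18 19 20
f 18 20 4
f 19 1 21
f 19 21 20
f 20 21 22
f 20 22 4
f 21 1 23
f 21 23 22
f 22 23 24
f 22 24 4
f 23 1 25
f 23 25 24
f 24 25 26
f 24 26 4
f 25 1 27
f 25 27 26
f 26 27 28
f 26 28 4
f 27 1 29
f 27 29 28
f 28 29 30
f 28 30 4
f 29 1 31
f 29 31 30
f 30 31 32
f 30 32 4
f 31 1 2
f 31 2 32
f 32 2 3
f 32 3 4
f 34 33 37
f 34 37 35
f 35 37 38
f 35 38 36
f 37 33 39
f 37 39 38
f 38 39 40
f 38 40 36
f 39 33 41
f 39 41 40
f 40 41 42
f 40 42 36
f 41 33 43
f 41 43 42
f 42 43 44
f 42 44 36
f 43 33 45
f 43 45 44
f 44 45 46
f 44 46 36
f 45 33 47
f 45 47 46
f 46 47 48
f 46 48 36
f 47 33 49
f 47 49 48
f 48 49 50
f 48 50 36
f 49 33 51
f 49 51 50
f 50 51 52
f 50 52 36
f 51 33 34
f 51 34 52
f 52 34 35
f 52 35 36
f 54 56 53
f 57 54 53
f 53 56 55
f 55 57 53
f 54 60 56
f 58 54 57
f 58 60 54
f 56 60 55
f 59 57 55
f 55 60 59
f 59 58 57
f 60 58 59
f 62 64 61
f 65 62 61
f 61 64 63
f 63 65 61
f 62 68 64
f 66 62 65
f 66 68 62
f 64 68 63
f 67 65 63
f 63 68 67
f 67 66 65
f 68 66 67



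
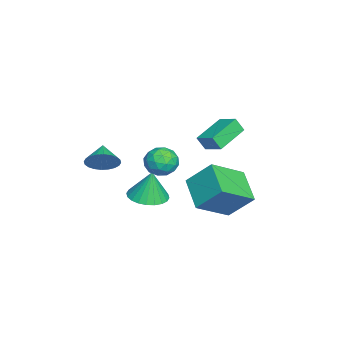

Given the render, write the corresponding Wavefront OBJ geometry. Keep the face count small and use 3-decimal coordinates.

v -5.031 2.424 0.713
v -5.001 1.998 1.47
v -4.317 3.277 1.166
v -4.288 2.85 1.923
v -3.512 1.47 0.117
v -3.483 1.043 0.874
v -2.799 2.322 0.57
v -2.769 1.896 1.327
v 0.695 -2.841 1.205
v 1.134 -3.037 1.93
v -0.315 -2.999 1.775
v 1.1 -2.7 1.962
v 1.004 -2.386 1.879
v 0.861 -2.14 1.693
v 0.692 -2.002 1.433
v 0.524 -1.991 1.138
v 0.382 -2.109 0.853
v 0.288 -2.34 0.622
v 0.255 -2.646 0.48
v 0.29 -2.982 0.448
v 0.386 -3.297 0.532
v 0.529 -3.542 0.717
v 0.697 -3.681 0.977
v 0.865 -3.692 1.272
v 1.007 -3.573 1.557
v 1.102 -3.343 1.788
v 0.496 0.401 1.613
v 0.938 -0.145 1.06
v -0.758 -0.175 1.18
v -0.316 -0.721 0.627
v -0.252 -0.833 1.511
v 0.523 -0.477 1.779
v -0.343 0.157 0.461
v 0.432 0.513 0.729
v 0.419 -0.296 0.348
v 0.475 -0.908 0.997
v -0.295 0.588 1.243
v -0.239 -0.024 1.892
v 0.827 0.178 1.375
v -0.647 -0.498 0.865
v -0.609 -0.564 1.385
v -0.35 -0.885 1.06
v 0.583 -0.017 1.797
v 0.843 -0.338 1.472
v 0.144 -0.742 1.737
v -0.663 0.018 0.768
v -0.403 -0.303 0.443
v 0.53 0.565 1.18
v 0.789 0.244 0.855
v 0.036 0.422 0.503
v 0.782 -0.231 0.631
v 0.044 -0.569 0.377
v 0.029 -0.054 0.279
v 0.484 0.155 0.436
v 0.815 -0.591 1.013
v 0.078 -0.929 0.758
v 0.116 -0.995 1.278
v 0.571 -0.786 1.435
v 0.51 -0.679 0.594
v 0.102 0.609 1.482
v -0.635 0.271 1.227
v -0.391 0.466 0.805
v 0.064 0.675 0.962
v 0.136 0.249 1.863
v -0.602 -0.089 1.609
v -0.304 -0.475 1.804
v 0.151 -0.266 1.961
v -0.33 0.359 1.646
v -1.2 -1.01 -2.027
v -0.403 -1.675 -1.958
v -1.16 -0.79 -0.373
v -0.208 -1.323 -2.009
v -0.164 -0.923 -2.064
v -0.278 -0.537 -2.113
v -0.532 -0.222 -2.149
v -0.888 -0.028 -2.166
v -1.291 0.017 -2.162
v -1.681 -0.095 -2.138
v -1.997 -0.346 -2.097
v -2.192 -0.698 -2.045
v -2.235 -1.098 -1.991
v -2.122 -1.484 -1.942
v -1.867 -1.799 -1.906
v -1.512 -1.993 -1.889
v -1.108 -2.038 -1.893
v -0.719 -1.926 -1.917
v 0.597 3.09 -1.985
v -0.968 2.405 -1.108
v 0.785 4.322 -0.685
v -0.78 3.636 0.191
v 1.84 1.704 -0.851
v 0.275 1.018 0.025
v 2.028 2.935 0.448
v 0.463 2.25 1.325
f 2 4 1
f 5 2 1
f 1 4 3
f 3 5 1
f 2 8 4
f 6 2 5
f 6 8 2
f 4 8 3
f 7 5 3
f 3 8 7
f 7 6 5
f 8 6 7
f 10 9 12
f 10 12 11
f 12 9 13
f 12 13 11
f 13 9 14
f 13 14 11
f 14 9 15
f 14 15 11
f 15 9 16
f 15 16 11
f 16 9 17
f 16 17 11
f 17 9 18
f 17 18 11
f 18 9 19
f 18 19 11
f 19 9 20
f 19 20 11
f 20 9 21
f 20 21 11
f 21 9 22
f 21 22 11
f 22 9 23
f 22 23 11
f 23 9 24
f 23 24 11
f 24 9 25
f 24 25 11
f 25 9 26
f 25 26 11
f 26 9 10
f 26 10 11
f 27 64 43
f 64 38 67
f 43 67 32
f 64 67 43
f 27 43 39
f 43 32 44
f 39 44 28
f 43 44 39
f 27 39 48
f 39 28 49
f 48 49 34
f 39 49 48
f 27 48 60
f 48 34 63
f 60 63 37
f 48 63 60
f 27 60 64
f 60 37 68
f 64 68 38
f 60 68 64
f 28 44 55
f 44 32 58
f 55 58 36
f 44 58 55
f 32 67 45
f 67 38 66
f 45 66 31
f 67 66 45
f 38 68 65
f 68 37 61
f 65 61 29
f 68 61 65
f 37 63 62
f 63 34 50
f 62 50 33
f 63 50 62
f 34 49 54
f 49 28 51
f 54 51 35
f 49 51 54
f 30 56 42
f 56 36 57
f 42 57 31
f 56 57 42
f 30 42 40
f 42 31 41
f 40 41 29
f 42 41 40
f 30 40 47
f 40 29 46
f 47 46 33
f 40 46 47
f 30 47 52
f 47 33 53
f 52 53 35
f 47 53 52
f 30 52 56
f 52 35 59
f 56 59 36
f 52 59 56
f 31 57 45
f 57 36 58
f 45 58 32
f 57 58 45
f 29 41 65
f 41 31 66
f 65 66 38
f 41 66 65
f 33 46 62
f 46 29 61
f 62 61 37
f 46 61 62
f 35 53 54
f 53 33 50
f 54 50 34
f 53 50 54
f 36 59 55
f 59 35 51
f 55 51 28
f 59 51 55
f 70 69 72
f 70 72 71
f 72 69 73
f 72 73 71
f 73 69 74
f 73 74 71
f 74 69 75
f 74 75 71
f 75 69 76
f 75 76 71
f 76 69 77
f 76 77 71
f 77 69 78
f 77 78 71
f 78 69 79
f 78 79 71
f 79 69 80
f 79 80 71
f 80 69 81
f 80 81 71
f 81 69 82
f 81 82 71
f 82 69 83
f 82 83 71
f 83 69 84
f 83 84 71
f 84 69 85
f 84 85 71
f 85 69 86
f 85 86 71
f 86 69 70
f 86 70 71
f 88 90 87
f 91 88 87
f 87 90 89
f 89 91 87
f 88 94 90
f 92 88 91
f 92 94 88
f 90 94 89
f 93 91 89
f 89 94 93
f 93 92 91
f 94 92 93



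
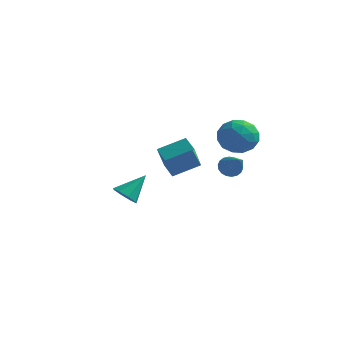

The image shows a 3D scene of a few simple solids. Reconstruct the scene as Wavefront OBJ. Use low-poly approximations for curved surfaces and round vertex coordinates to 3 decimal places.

v 2.549 -4.426 2.867
v 1.85 -4.014 3.342
v 2.23 -3.191 1.327
v 1.531 -2.779 1.802
v 3.569 -3.401 3.478
v 2.87 -2.989 3.953
v 3.25 -2.166 1.938
v 2.551 -1.754 2.413
v 1.808 2.821 1.336
v 2.497 3.788 1.353
v 2.623 2.212 2.967
v 3.312 3.179 2.984
v 2.144 3.279 3.173
v 1.639 3.655 2.165
v 3.481 2.345 2.155
v 2.976 2.721 1.147
v 3.531 3.494 1.859
v 2.704 4.072 2.488
v 2.416 1.928 1.832
v 1.589 2.506 2.461
v 2.081 3.358 1.201
v 3.039 2.642 3.119
v 2.352 2.701 3.23
v 2.757 3.27 3.239
v 1.577 3.28 1.679
v 1.982 3.849 1.688
v 1.774 3.549 2.758
v 3.138 2.151 2.632
v 3.543 2.72 2.641
v 2.363 2.73 1.081
v 2.768 3.299 1.09
v 3.346 2.451 1.562
v 3.093 3.754 1.509
v 3.573 3.396 2.467
v 3.672 2.905 1.98
v 3.375 3.126 1.388
v 2.608 4.093 1.878
v 3.087 3.735 2.837
v 2.4 3.794 2.948
v 2.104 4.015 2.356
v 3.215 3.92 2.176
v 2.033 2.265 1.483
v 2.512 1.907 2.442
v 3.016 1.985 1.964
v 2.72 2.206 1.372
v 1.547 2.604 1.853
v 2.027 2.246 2.811
v 1.745 2.874 2.932
v 1.448 3.095 2.34
v 1.905 2.08 2.144
v -2.484 -0.013 -2.082
v -1.724 -0.182 -2.304
v -1.876 1.113 -0.858
v -1.964 0.293 -2.622
v -2.509 0.589 -2.623
v -3.039 0.532 -2.307
v -3.244 0.156 -1.859
v -3.004 -0.319 -1.541
v -2.46 -0.615 -1.54
v -1.929 -0.558 -1.856
v 3.312 0.78 0.87
v 3.811 1.191 0.694
v 4.628 -0.36 1.95
v 3.71 1.313 0.947
v 3.53 1.33 1.184
v 3.307 1.238 1.359
v 3.085 1.055 1.437
v 2.907 0.818 1.403
v 2.81 0.573 1.263
v 2.812 0.37 1.045
v 2.913 0.247 0.793
v 3.093 0.23 0.556
v 3.316 0.322 0.381
v 3.539 0.505 0.303
v 3.716 0.742 0.337
v 3.813 0.987 0.477
f 2 4 1
f 5 2 1
f 1 4 3
f 3 5 1
f 2 8 4
f 6 2 5
f 6 8 2
f 4 8 3
f 7 5 3
f 3 8 7
f 7 6 5
f 8 6 7
f 9 46 25
f 46 20 49
f 25 49 14
f 46 49 25
f 9 25 21
f 25 14 26
f 21 26 10
f 25 26 21
f 9 21 30
f 21 10 31
f 30 31 16
f 21 31 30
f 9 30 42
f 30 16 45
f 42 45 19
f 30 45 42
f 9 42 46
f 42 19 50
f 46 50 20
f 42 50 46
f 10 26 37
f 26 14 40
f 37 40 18
f 26 40 37
f 14 49 27
f 49 20 48
f 27 48 13
f 49 48 27
f 20 50 47
f 50 19 43
f 47 43 11
f 50 43 47
f 19 45 44
f 45 16 32
f 44 32 15
f 45 32 44
f 16 31 36
f 31 10 33
f 36 33 17
f 31 33 36
f 12 38 24
f 38 18 39
f 24 39 13
f 38 39 24
f 12 24 22
f 24 13 23
f 22 23 11
f 24 23 22
f 12 22 29
f 22 11 28
f 29 28 15
f 22 28 29
f 12 29 34
f 29 15 35
f 34 35 17
f 29 35 34
f 12 34 38
f 34 17 41
f 38 41 18
f 34 41 38
f 13 39 27
f 39 18 40
f 27 40 14
f 39 40 27
f 11 23 47
f 23 13 48
f 47 48 20
f 23 48 47
f 15 28 44
f 28 11 43
f 44 43 19
f 28 43 44
f 17 35 36
f 35 15 32
f 36 32 16
f 35 32 36
f 18 41 37
f 41 17 33
f 37 33 10
f 41 33 37
f 52 51 54
f 52 54 53
f 54 51 55
f 54 55 53
f 55 51 56
f 55 56 53
f 56 51 57
f 56 57 53
f 57 51 58
f 57 58 53
f 58 51 59
f 58 59 53
f 59 51 60
f 59 60 53
f 60 51 52
f 60 52 53
f 62 61 64
f 62 64 63
f 64 61 65
f 64 65 63
f 65 61 66
f 65 66 63
f 66 61 67
f 66 67 63
f 67 61 68
f 67 68 63
f 68 61 69
f 68 69 63
f 69 61 70
f 69 70 63
f 70 61 71
f 70 71 63
f 71 61 72
f 71 72 63
f 72 61 73
f 72 73 63
f 73 61 74
f 73 74 63
f 74 61 75
f 74 75 63
f 75 61 76
f 75 76 63
f 76 61 62
f 76 62 63



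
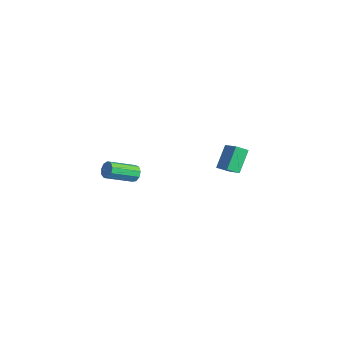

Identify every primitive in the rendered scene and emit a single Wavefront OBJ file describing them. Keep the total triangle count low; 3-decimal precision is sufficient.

v 0.391 -2.91 -1.165
v 0.777 -2.761 -0.773
v 0.535 -4.421 0.096
v 0.149 -4.57 -0.295
v 0.421 -2.649 -0.659
v 0.18 -4.31 0.211
v 0.051 -2.659 -0.781
v -0.19 -4.32 0.088
v -0.16 -2.787 -1.083
v -0.401 -4.448 -0.214
v -0.113 -2.972 -1.423
v -0.355 -4.632 -0.554
v 0.169 -3.127 -1.642
v -0.073 -4.788 -0.773
v 0.555 -3.181 -1.638
v 0.314 -4.842 -0.769
v 0.864 -3.108 -1.412
v 0.623 -4.769 -0.543
v 0.952 -2.942 -1.07
v 0.71 -4.603 -0.201
v -0.345 3.033 -3.676
v -0.961 4.049 -2.475
v -0.026 3.682 -4.062
v -0.643 4.699 -2.861
v 1.043 2.861 -2.819
v 0.426 3.878 -1.618
v 1.361 3.511 -3.205
v 0.745 4.527 -2.004
f 2 1 5
f 2 5 3
f 3 5 6
f 3 6 4
f 5 1 7
f 5 7 6
f 6 7 8
f 6 8 4
f 7 1 9
f 7 9 8
f 8 9 10
f 8 10 4
f 9 1 11
f 9 11 10
f 10 11 12
f 10 12 4
f 11 1 13
f 11 13 12
f 12 13 14
f 12 14 4
f 13 1 15
f 13 15 14
f 14 15 16
f 14 16 4
f 15 1 17
f 15 17 16
f 16 17 18
f 16 18 4
f 17 1 19
f 17 19 18
f 18 19 20
f 18 20 4
f 19 1 2
f 19 2 20
f 20 2 3
f 20 3 4
f 22 24 21
f 25 22 21
f 21 24 23
f 23 25 21
f 22 28 24
f 26 22 25
f 26 28 22
f 24 28 23
f 27 25 23
f 23 28 27
f 27 26 25
f 28 26 27



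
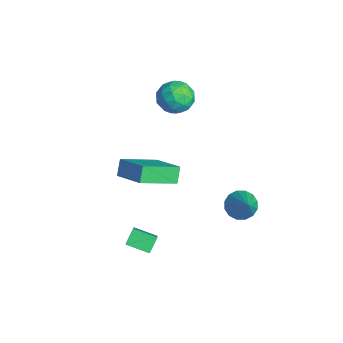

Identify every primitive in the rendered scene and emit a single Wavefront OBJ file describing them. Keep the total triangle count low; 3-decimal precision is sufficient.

v -2.747 2.585 3.615
v -1.859 2.152 3.597
v -3.421 1.188 4.003
v -2.533 0.755 3.985
v -2.751 1.406 4.695
v -2.334 2.27 4.456
v -2.946 1.07 3.144
v -2.529 1.934 2.905
v -1.982 1.215 3.306
v -1.861 1.423 4.265
v -3.419 1.917 3.335
v -3.298 2.125 4.294
v -2.244 2.491 3.572
v -3.036 0.849 4.028
v -3.164 1.232 4.446
v -2.642 0.977 4.435
v -2.523 2.561 4.077
v -2.001 2.306 4.066
v -2.525 1.868 4.712
v -3.279 1.034 3.534
v -2.757 0.779 3.523
v -2.638 2.363 3.165
v -2.116 2.108 3.154
v -2.755 1.472 2.888
v -1.794 1.686 3.391
v -2.19 0.865 3.619
v -2.433 1.05 3.124
v -2.188 1.558 2.983
v -1.723 1.808 3.954
v -2.119 0.987 4.182
v -2.247 1.37 4.6
v -2.002 1.878 4.459
v -1.795 1.258 3.783
v -3.161 2.353 3.418
v -3.557 1.532 3.646
v -3.278 1.462 3.141
v -3.033 1.97 3
v -3.09 2.475 3.981
v -3.486 1.654 4.209
v -3.092 1.782 4.617
v -2.847 2.29 4.476
v -3.485 2.082 3.817
v 2.284 -2.404 -1.407
v 3.564 -2.825 -0.011
v 1.842 -1.889 -0.846
v 3.122 -2.311 0.55
v 2.938 -1.489 -1.73
v 4.218 -1.911 -0.334
v 2.496 -0.975 -1.169
v 3.776 -1.396 0.227
v 1.82 3.379 -0.976
v 2.401 3.393 -1.541
v 3.2 3.221 0.436
v 2.34 3.795 -1.437
v 2.14 4.085 -1.21
v 1.855 4.186 -0.92
v 1.56 4.071 -0.645
v 1.335 3.77 -0.459
v 1.24 3.364 -0.411
v 1.301 2.962 -0.515
v 1.5 2.672 -0.742
v 1.786 2.571 -1.032
v 2.081 2.687 -1.307
v 2.306 2.988 -1.493
v 1.736 -2.594 3.321
v 1.277 -2.298 4.024
v 1.43 -0.749 2.344
v 0.971 -0.453 3.047
v 3.189 -1.987 4.013
v 2.73 -1.691 4.716
v 2.883 -0.142 3.036
v 2.424 0.154 3.739
f 1 38 17
f 38 12 41
f 17 41 6
f 38 41 17
f 1 17 13
f 17 6 18
f 13 18 2
f 17 18 13
f 1 13 22
f 13 2 23
f 22 23 8
f 13 23 22
f 1 22 34
f 22 8 37
f 34 37 11
f 22 37 34
f 1 34 38
f 34 11 42
f 38 42 12
f 34 42 38
f 2 18 29
f 18 6 32
f 29 32 10
f 18 32 29
f 6 41 19
f 41 12 40
f 19 40 5
f 41 40 19
f 12 42 39
f 42 11 35
f 39 35 3
f 42 35 39
f 11 37 36
f 37 8 24
f 36 24 7
f 37 24 36
f 8 23 28
f 23 2 25
f 28 25 9
f 23 25 28
f 4 30 16
f 30 10 31
f 16 31 5
f 30 31 16
f 4 16 14
f 16 5 15
f 14 15 3
f 16 15 14
f 4 14 21
f 14 3 20
f 21 20 7
f 14 20 21
f 4 21 26
f 21 7 27
f 26 27 9
f 21 27 26
f 4 26 30
f 26 9 33
f 30 33 10
f 26 33 30
f 5 31 19
f 31 10 32
f 19 32 6
f 31 32 19
f 3 15 39
f 15 5 40
f 39 40 12
f 15 40 39
f 7 20 36
f 20 3 35
f 36 35 11
f 20 35 36
f 9 27 28
f 27 7 24
f 28 24 8
f 27 24 28
f 10 33 29
f 33 9 25
f 29 25 2
f 33 25 29
f 44 46 43
f 47 44 43
f 43 46 45
f 45 47 43
f 44 50 46
f 48 44 47
f 48 50 44
f 46 50 45
f 49 47 45
f 45 50 49
f 49 48 47
f 50 48 49
f 52 51 54
f 52 54 53
f 54 51 55
f 54 55 53
f 55 51 56
f 55 56 53
f 56 51 57
f 56 57 53
f 57 51 58
f 57 58 53
f 58 51 59
f 58 59 53
f 59 51 60
f 59 60 53
f 60 51 61
f 60 61 53
f 61 51 62
f 61 62 53
f 62 51 63
f 62 63 53
f 63 51 64
f 63 64 53
f 64 51 52
f 64 52 53
f 66 68 65
f 69 66 65
f 65 68 67
f 67 69 65
f 66 72 68
f 70 66 69
f 70 72 66
f 68 72 67
f 71 69 67
f 67 72 71
f 71 70 69
f 72 70 71



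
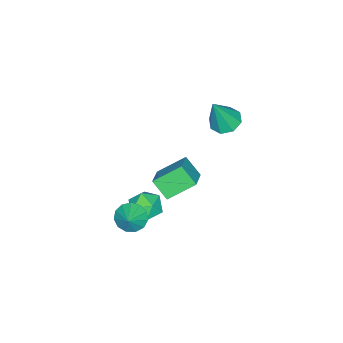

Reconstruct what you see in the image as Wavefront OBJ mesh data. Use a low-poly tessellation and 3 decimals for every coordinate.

v 2.535 -2.741 0.466
v 3.051 -3.101 0.039
v 3.265 -2.439 1.094
v 3.021 -2.704 -0.117
v 2.836 -2.318 -0.089
v 2.556 -2.067 0.116
v 2.27 -2.03 0.432
v 2.067 -2.219 0.758
v 2.013 -2.573 0.992
v 2.124 -2.981 1.059
v 2.366 -3.313 0.937
v 2.662 -3.463 0.666
v 2.917 -3.384 0.331
v 1.661 -2.166 0.839
v 2.107 -2.879 0.648
v 0.713 -2.501 -0.128
v 1.159 -3.214 -0.319
v 0.754 -3.149 0.439
v 1.34 -2.942 1.037
v 1.48 -2.438 -0.517
v 2.066 -2.231 0.081
v 1.995 -3.047 -0.19
v 1.547 -3.486 0.401
v 1.273 -1.894 0.119
v 0.825 -2.333 0.71
v -2.113 -1.943 -0.325
v -2.225 -2.782 0.497
v -0.972 -1.496 0.287
v -1.084 -2.335 1.109
v -1.236 -2.945 -1.229
v -1.348 -3.784 -0.407
v -0.095 -2.498 -0.617
v -0.207 -3.337 0.205
v -3.444 -1.457 2.939
v -3.02 -0.794 2.868
v -2.736 -1.723 4.681
v -3.567 -0.695 3.105
v -4.042 -1.042 3.245
v -4.167 -1.632 3.205
v -3.868 -2.12 3.01
v -3.321 -2.219 2.772
v -2.846 -1.872 2.632
v -2.721 -1.282 2.672
f 2 1 4
f 2 4 3
f 4 1 5
f 4 5 3
f 5 1 6
f 5 6 3
f 6 1 7
f 6 7 3
f 7 1 8
f 7 8 3
f 8 1 9
f 8 9 3
f 9 1 10
f 9 10 3
f 10 1 11
f 10 11 3
f 11 1 12
f 11 12 3
f 12 1 13
f 12 13 3
f 13 1 2
f 13 2 3
f 14 25 19
f 14 19 15
f 14 15 21
f 14 21 24
f 14 24 25
f 15 19 23
f 19 25 18
f 25 24 16
f 24 21 20
f 21 15 22
f 17 23 18
f 17 18 16
f 17 16 20
f 17 20 22
f 17 22 23
f 18 23 19
f 16 18 25
f 20 16 24
f 22 20 21
f 23 22 15
f 27 29 26
f 30 27 26
f 26 29 28
f 28 30 26
f 27 33 29
f 31 27 30
f 31 33 27
f 29 33 28
f 32 30 28
f 28 33 32
f 32 31 30
f 33 31 32
f 35 34 37
f 35 37 36
f 37 34 38
f 37 38 36
f 38 34 39
f 38 39 36
f 39 34 40
f 39 40 36
f 40 34 41
f 40 41 36
f 41 34 42
f 41 42 36
f 42 34 43
f 42 43 36
f 43 34 35
f 43 35 36



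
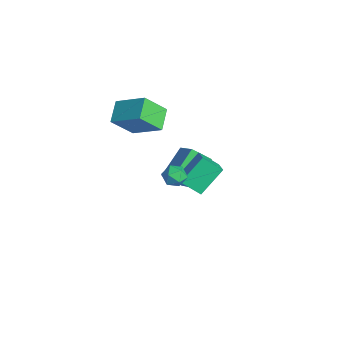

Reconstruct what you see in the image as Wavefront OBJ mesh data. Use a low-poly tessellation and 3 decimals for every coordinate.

v -4.145 5.04 -1.849
v -4.675 4.169 -1.198
v -2.454 5.003 -0.522
v -2.984 4.131 0.129
v -3.296 3.689 -2.969
v -3.826 2.817 -2.318
v -1.605 3.651 -1.642
v -2.135 2.78 -0.991
v 2.103 1.568 3.258
v 2.638 1.718 3.619
v 2.062 0.602 3.721
v 2.597 0.752 4.082
v 2.022 1.06 4.199
v 2.048 1.657 3.912
v 2.652 0.663 3.428
v 2.678 1.26 3.141
v 2.978 1.159 3.723
v 2.588 1.404 4.2
v 2.112 0.916 3.14
v 1.722 1.161 3.617
v -3.016 1.029 2.393
v -2.993 -0.119 3.66
v -4.003 1.659 2.981
v -3.98 0.51 4.248
v -1.78 2.09 3.332
v -1.757 0.941 4.599
v -2.767 2.719 3.92
v -2.744 1.571 5.187
v 0.795 2.911 0.687
v 0.256 2.076 1.429
v 0.442 4.172 1.848
v -0.098 3.337 2.59
v 1.778 2.723 1.19
v 1.238 1.888 1.932
v 1.424 3.984 2.351
v 0.885 3.149 3.093
f 2 4 1
f 5 2 1
f 1 4 3
f 3 5 1
f 2 8 4
f 6 2 5
f 6 8 2
f 4 8 3
f 7 5 3
f 3 8 7
f 7 6 5
f 8 6 7
f 9 20 14
f 9 14 10
f 9 10 16
f 9 16 19
f 9 19 20
f 10 14 18
f 14 20 13
f 20 19 11
f 19 16 15
f 16 10 17
f 12 18 13
f 12 13 11
f 12 11 15
f 12 15 17
f 12 17 18
f 13 18 14
f 11 13 20
f 15 11 19
f 17 15 16
f 18 17 10
f 22 24 21
f 25 22 21
f 21 24 23
f 23 25 21
f 22 28 24
f 26 22 25
f 26 28 22
f 24 28 23
f 27 25 23
f 23 28 27
f 27 26 25
f 28 26 27
f 30 32 29
f 33 30 29
f 29 32 31
f 31 33 29
f 30 36 32
f 34 30 33
f 34 36 30
f 32 36 31
f 35 33 31
f 31 36 35
f 35 34 33
f 36 34 35



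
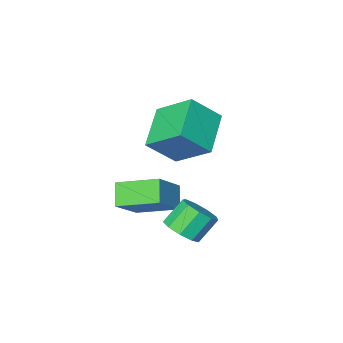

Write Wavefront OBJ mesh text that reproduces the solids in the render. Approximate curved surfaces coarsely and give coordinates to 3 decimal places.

v 2.035 -2.587 2.258
v 0.652 -3.935 3.269
v 1.346 -0.974 3.465
v -0.038 -2.322 4.477
v 3.278 -2.958 3.463
v 1.894 -4.306 4.475
v 2.588 -1.345 4.671
v 1.205 -2.693 5.682
v 2.775 -4.57 -0.332
v 4.156 -3.94 0.939
v 1.527 -3.096 0.293
v 2.909 -2.465 1.563
v 3.231 -3.815 -1.203
v 4.613 -3.184 0.067
v 1.984 -2.34 -0.579
v 3.365 -1.71 0.692
v 2.964 -0.702 -0.619
v 3.437 -0.041 -0.234
v 2.53 0.003 0.805
v 2.056 -0.658 0.419
v 3.015 0.197 -0.613
v 2.107 0.241 0.426
v 2.568 0.014 -0.995
v 1.661 0.058 0.044
v 2.307 -0.504 -1.202
v 1.399 -0.46 -0.163
v 2.353 -1.114 -1.136
v 1.445 -1.07 -0.097
v 2.685 -1.532 -0.828
v 1.777 -1.488 0.211
v 3.147 -1.561 -0.423
v 2.24 -1.517 0.616
v 3.524 -1.188 -0.11
v 2.616 -1.144 0.929
v 3.638 -0.588 -0.035
v 2.731 -0.544 1.004
f 2 4 1
f 5 2 1
f 1 4 3
f 3 5 1
f 2 8 4
f 6 2 5
f 6 8 2
f 4 8 3
f 7 5 3
f 3 8 7
f 7 6 5
f 8 6 7
f 10 12 9
f 13 10 9
f 9 12 11
f 11 13 9
f 10 16 12
f 14 10 13
f 14 16 10
f 12 16 11
f 15 13 11
f 11 16 15
f 15 14 13
f 16 14 15
f 18 17 21
f 18 21 19
f 19 21 22
f 19 22 20
f 21 17 23
f 21 23 22
f 22 23 24
f 22 24 20
f 23 17 25
f 23 25 24
f 24 25 26
f 24 26 20
f 25 17 27
f 25 27 26
f 26 27 28
f 26 28 20
f 27 17 29
f 27 29 28
f 28 29 30
f 28 30 20
f 29 17 31
f 29 31 30
f 30 31 32
f 30 32 20
f 31 17 33
f 31 33 32
f 32 33 34
f 32 34 20
f 33 17 35
f 33 35 34
f 34 35 36
f 34 36 20
f 35 17 18
f 35 18 36
f 36 18 19
f 36 19 20



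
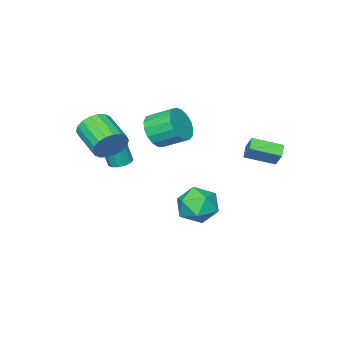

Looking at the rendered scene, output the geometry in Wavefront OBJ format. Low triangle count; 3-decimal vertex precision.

v -0.675 -2.3 -0.03
v 0.127 -1.68 -0.37
v -0.502 -0.459 0.369
v -1.305 -1.08 0.71
v -0.225 -1.638 -0.74
v -0.855 -0.417 0
v -0.681 -1.748 -0.946
v -1.31 -0.527 -0.207
v -1.135 -1.984 -0.943
v -1.765 -0.764 -0.203
v -1.484 -2.293 -0.73
v -2.114 -1.072 0.009
v -1.648 -2.603 -0.357
v -2.277 -1.383 0.382
v -1.589 -2.844 0.091
v -2.218 -1.624 0.83
v -1.32 -2.961 0.511
v -1.95 -1.74 1.251
v -0.904 -2.926 0.808
v -1.534 -1.705 1.547
v -0.436 -2.748 0.912
v -1.065 -1.527 1.652
v -0.022 -2.467 0.801
v -0.651 -1.246 1.541
v 0.242 -2.148 0.5
v -0.387 -0.927 1.239
v 0.296 -1.864 0.077
v -0.334 -0.643 0.816
v 0.47 2.448 -2.457
v 1.122 2.53 -3.46
v -0.482 0.93 -3.2
v 0.17 1.012 -4.203
v 0.686 0.661 -3.18
v 1.274 1.599 -2.721
v -0.634 1.861 -3.939
v -0.046 2.799 -3.48
v 0.439 2.167 -4.376
v 1.255 1.425 -3.906
v -0.615 2.035 -2.754
v 0.201 1.293 -2.284
v -3.049 3.826 -0.179
v -2.872 4.393 0.675
v -2.479 4.234 -0.566
v -2.303 4.8 0.288
v -1.937 2.74 0.312
v -1.761 3.306 1.166
v -1.368 3.147 -0.075
v -1.191 3.714 0.779
v 4.147 -0.264 1.418
v 4.494 -0.643 0.619
v 4.06 -2.315 1.223
v 3.713 -1.936 2.022
v 4.831 -0.638 0.875
v 4.397 -2.31 1.479
v 5.032 -0.559 1.238
v 4.598 -2.231 1.843
v 5.058 -0.421 1.637
v 4.624 -2.093 2.241
v 4.903 -0.252 1.992
v 4.47 -1.924 2.597
v 4.599 -0.086 2.234
v 4.165 -1.758 2.839
v 4.205 0.045 2.314
v 3.771 -1.627 2.919
v 3.8 0.115 2.217
v 3.366 -1.557 2.821
v 3.463 0.11 1.961
v 3.029 -1.562 2.565
v 3.262 0.031 1.597
v 2.828 -1.641 2.202
v 3.236 -0.107 1.199
v 2.802 -1.779 1.803
v 3.39 -0.276 0.843
v 2.957 -1.948 1.448
v 3.695 -0.442 0.601
v 3.261 -2.114 1.206
v 4.089 -0.573 0.521
v 3.655 -2.245 1.126
v 2.293 -1.642 -0.899
v 2.841 -1.935 -1.054
v 3.155 -2.29 0.724
v 2.607 -1.998 0.879
v 2.923 -1.588 -0.999
v 3.237 -1.944 0.778
v 2.805 -1.259 -0.913
v 3.119 -1.614 0.865
v 2.525 -1.051 -0.822
v 2.839 -1.406 0.956
v 2.171 -1.031 -0.755
v 2.485 -1.386 1.023
v 1.856 -1.205 -0.734
v 2.17 -1.56 1.044
v 1.679 -1.518 -0.766
v 1.994 -1.873 1.012
v 1.698 -1.87 -0.839
v 2.012 -2.226 0.938
v 1.905 -2.15 -0.932
v 2.219 -2.506 0.846
v 2.236 -2.269 -1.014
v 2.55 -2.625 0.764
v 2.584 -2.189 -1.06
v 2.898 -2.544 0.718
f 2 1 5
f 2 5 3
f 3 5 6
f 3 6 4
f 5 1 7
f 5 7 6
f 6 7 8
f 6 8 4
f 7 1 9
f 7 9 8
f 8 9 10
f 8 10 4
f 9 1 11
f 9 11 10
f 10 11 12
f 10 12 4
f 11 1 13
f 11 13 12
f 12 13 14
f 12 14 4
f 13 1 15
f 13 15 14
f 14 15 16
f 14 16 4
f 15 1 17
f 15 17 16
f 16 17 18
f 16 18 4
f 17 1 19
f 17 19 18
f 18 19 20
f 18 20 4
f 19 1 21
f 19 21 20
f 20 21 22
f 20 22 4
f 21 1 23
f 21 23 22
f 22 23 24
f 22 24 4
f 23 1 25
f 23 25 24
f 24 25 26
f 24 26 4
f 25 1 27
f 25 27 26
f 26 27 28
f 26 28 4
f 27 1 2
f 27 2 28
f 28 2 3
f 28 3 4
f 29 40 34
f 29 34 30
f 29 30 36
f 29 36 39
f 29 39 40
f 30 34 38
f 34 40 33
f 40 39 31
f 39 36 35
f 36 30 37
f 32 38 33
f 32 33 31
f 32 31 35
f 32 35 37
f 32 37 38
f 33 38 34
f 31 33 40
f 35 31 39
f 37 35 36
f 38 37 30
f 42 44 41
f 45 42 41
f 41 44 43
f 43 45 41
f 42 48 44
f 46 42 45
f 46 48 42
f 44 48 43
f 47 45 43
f 43 48 47
f 47 46 45
f 48 46 47
f 50 49 53
f 50 53 51
f 51 53 54
f 51 54 52
f 53 49 55
f 53 55 54
f 54 55 56
f 54 56 52
f 55 49 57
f 55 57 56
f 56 57 58
f 56 58 52
f 57 49 59
f 57 59 58
f 58 59 60
f 58 60 52
f 59 49 61
f 59 61 60
f 60 61 62
f 60 62 52
f 61 49 63
f 61 63 62
f 62 63 64
f 62 64 52
f 63 49 65
f 63 65 64
f 64 65 66
f 64 66 52
f 65 49 67
f 65 67 66
f 66 67 68
f 66 68 52
f 67 49 69
f 67 69 68
f 68 69 70
f 68 70 52
f 69 49 71
f 69 71 70
f 70 71 72
f 70 72 52
f 71 49 73
f 71 73 72
f 72 73 74
f 72 74 52
f 73 49 75
f 73 75 74
f 74 75 76
f 74 76 52
f 75 49 77
f 75 77 76
f 76 77 78
f 76 78 52
f 77 49 50
f 77 50 78
f 78 50 51
f 78 51 52
f 80 79 83
f 80 83 81
f 81 83 84
f 81 84 82
f 83 79 85
f 83 85 84
f 84 85 86
f 84 86 82
f 85 79 87
f 85 87 86
f 86 87 88
f 86 88 82
f 87 79 89
f 87 89 88
f 88 89 90
f 88 90 82
f 89 79 91
f 89 91 90
f 90 91 92
f 90 92 82
f 91 79 93
f 91 93 92
f 92 93 94
f 92 94 82
f 93 79 95
f 93 95 94
f 94 95 96
f 94 96 82
f 95 79 97
f 95 97 96
f 96 97 98
f 96 98 82
f 97 79 99
f 97 99 98
f 98 99 100
f 98 100 82
f 99 79 101
f 99 101 100
f 100 101 102
f 100 102 82
f 101 79 80
f 101 80 102
f 102 80 81
f 102 81 82



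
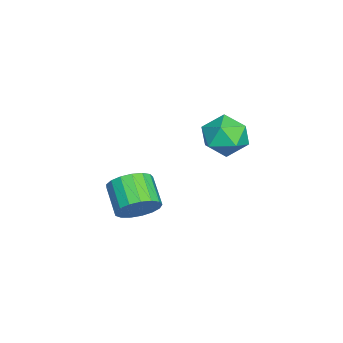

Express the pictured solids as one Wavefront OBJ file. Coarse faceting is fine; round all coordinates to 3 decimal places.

v -2.752 -2.118 -0.909
v -2.271 -1.951 -0.083
v -3.428 -2.476 0.695
v -3.908 -2.642 -0.131
v -2.502 -1.556 -0.159
v -3.658 -2.08 0.619
v -2.789 -1.289 -0.407
v -3.946 -1.813 0.372
v -3.069 -1.212 -0.77
v -4.226 -1.736 0.009
v -3.275 -1.342 -1.165
v -4.432 -1.867 -0.386
v -3.362 -1.65 -1.501
v -4.519 -2.175 -0.722
v -3.308 -2.065 -1.702
v -4.465 -2.59 -0.923
v -3.128 -2.493 -1.721
v -4.285 -3.017 -0.942
v -2.861 -2.834 -1.554
v -4.018 -3.359 -0.776
v -2.569 -3.011 -1.24
v -3.726 -3.536 -0.461
v -2.319 -2.984 -0.85
v -3.476 -3.508 -0.071
v -2.168 -2.758 -0.473
v -3.325 -3.282 0.306
v -2.15 -2.385 -0.197
v -3.307 -2.91 0.582
v -2.396 2.214 3.544
v -1.915 1.399 3.087
v -2.905 1.201 4.813
v -2.424 0.386 4.356
v -1.855 1.167 4.771
v -1.541 1.793 3.987
v -3.279 0.807 3.913
v -2.965 1.433 3.129
v -2.46 0.529 3.315
v -1.58 0.752 3.845
v -3.24 1.848 4.055
v -2.36 2.071 4.585
f 2 1 5
f 2 5 3
f 3 5 6
f 3 6 4
f 5 1 7
f 5 7 6
f 6 7 8
f 6 8 4
f 7 1 9
f 7 9 8
f 8 9 10
f 8 10 4
f 9 1 11
f 9 11 10
f 10 11 12
f 10 12 4
f 11 1 13
f 11 13 12
f 12 13 14
f 12 14 4
f 13 1 15
f 13 15 14
f 14 15 16
f 14 16 4
f 15 1 17
f 15 17 16
f 16 17 18
f 16 18 4
f 17 1 19
f 17 19 18
f 18 19 20
f 18 20 4
f 19 1 21
f 19 21 20
f 20 21 22
f 20 22 4
f 21 1 23
f 21 23 22
f 22 23 24
f 22 24 4
f 23 1 25
f 23 25 24
f 24 25 26
f 24 26 4
f 25 1 27
f 25 27 26
f 26 27 28
f 26 28 4
f 27 1 2
f 27 2 28
f 28 2 3
f 28 3 4
f 29 40 34
f 29 34 30
f 29 30 36
f 29 36 39
f 29 39 40
f 30 34 38
f 34 40 33
f 40 39 31
f 39 36 35
f 36 30 37
f 32 38 33
f 32 33 31
f 32 31 35
f 32 35 37
f 32 37 38
f 33 38 34
f 31 33 40
f 35 31 39
f 37 35 36
f 38 37 30



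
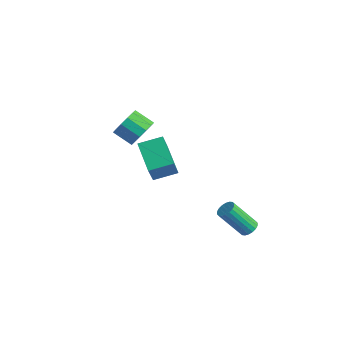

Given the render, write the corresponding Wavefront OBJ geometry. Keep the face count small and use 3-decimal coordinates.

v -2.043 -1.063 2.354
v -1.505 -1.685 2.721
v -2.459 -2.138 3.353
v -2.997 -1.517 2.986
v -1.491 -1.283 3.031
v -2.445 -1.736 3.662
v -1.653 -0.812 3.125
v -2.606 -1.265 3.756
v -1.938 -0.42 2.975
v -2.892 -0.873 3.606
v -2.257 -0.233 2.628
v -3.21 -0.686 3.259
v -2.508 -0.31 2.194
v -3.461 -0.763 2.825
v -2.611 -0.625 1.811
v -3.565 -1.078 2.442
v -2.534 -1.08 1.6
v -3.488 -1.533 2.232
v -2.302 -1.53 1.629
v -3.255 -1.983 2.261
v -1.987 -1.831 1.889
v -2.94 -2.284 2.52
v -1.69 -1.889 2.296
v -2.643 -2.342 2.927
v 3.112 1.759 -3.366
v 3.617 1.557 -3.232
v 2.833 0.62 -1.699
v 2.328 0.821 -1.834
v 3.607 1.772 -3.105
v 2.823 0.834 -1.573
v 3.499 1.984 -3.031
v 2.716 1.046 -1.498
v 3.315 2.151 -3.022
v 2.531 1.214 -1.49
v 3.09 2.241 -3.082
v 2.307 1.304 -1.55
v 2.87 2.235 -3.199
v 2.086 1.298 -1.666
v 2.697 2.135 -3.348
v 1.914 1.198 -1.815
v 2.607 1.96 -3.501
v 1.823 1.023 -1.968
v 2.617 1.746 -3.627
v 1.833 0.808 -2.095
v 2.724 1.534 -3.702
v 1.941 0.596 -2.169
v 2.909 1.366 -3.71
v 2.125 0.429 -2.178
v 3.133 1.276 -3.65
v 2.35 0.339 -2.118
v 3.354 1.282 -3.534
v 2.57 0.345 -2.001
v 3.526 1.382 -3.385
v 2.743 0.445 -1.852
v -5.009 1.197 -1.985
v -4.412 0.407 -0.482
v -4.367 2.405 -1.605
v -3.769 1.615 -0.102
v -3.371 0.625 -2.938
v -2.773 -0.165 -1.435
v -2.728 1.833 -2.558
v -2.131 1.043 -1.055
f 2 1 5
f 2 5 3
f 3 5 6
f 3 6 4
f 5 1 7
f 5 7 6
f 6 7 8
f 6 8 4
f 7 1 9
f 7 9 8
f 8 9 10
f 8 10 4
f 9 1 11
f 9 11 10
f 10 11 12
f 10 12 4
f 11 1 13
f 11 13 12
f 12 13 14
f 12 14 4
f 13 1 15
f 13 15 14
f 14 15 16
f 14 16 4
f 15 1 17
f 15 17 16
f 16 17 18
f 16 18 4
f 17 1 19
f 17 19 18
f 18 19 20
f 18 20 4
f 19 1 21
f 19 21 20
f 20 21 22
f 20 22 4
f 21 1 23
f 21 23 22
f 22 23 24
f 22 24 4
f 23 1 2
f 23 2 24
f 24 2 3
f 24 3 4
f 26 25 29
f 26 29 27
f 27 29 30
f 27 30 28
f 29 25 31
f 29 31 30
f 30 31 32
f 30 32 28
f 31 25 33
f 31 33 32
f 32 33 34
f 32 34 28
f 33 25 35
f 33 35 34
f 34 35 36
f 34 36 28
f 35 25 37
f 35 37 36
f 36 37 38
f 36 38 28
f 37 25 39
f 37 39 38
f 38 39 40
f 38 40 28
f 39 25 41
f 39 41 40
f 40 41 42
f 40 42 28
f 41 25 43
f 41 43 42
f 42 43 44
f 42 44 28
f 43 25 45
f 43 45 44
f 44 45 46
f 44 46 28
f 45 25 47
f 45 47 46
f 46 47 48
f 46 48 28
f 47 25 49
f 47 49 48
f 48 49 50
f 48 50 28
f 49 25 51
f 49 51 50
f 50 51 52
f 50 52 28
f 51 25 53
f 51 53 52
f 52 53 54
f 52 54 28
f 53 25 26
f 53 26 54
f 54 26 27
f 54 27 28
f 56 58 55
f 59 56 55
f 55 58 57
f 57 59 55
f 56 62 58
f 60 56 59
f 60 62 56
f 58 62 57
f 61 59 57
f 57 62 61
f 61 60 59
f 62 60 61



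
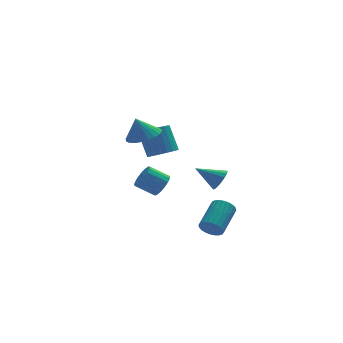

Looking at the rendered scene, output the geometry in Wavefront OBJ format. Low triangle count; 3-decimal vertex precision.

v 0.914 -1.432 -1.718
v 1.352 -1.321 -1.132
v 0.364 -0.997 -0.456
v -0.074 -1.108 -1.042
v 1.344 -1.006 -1.294
v 0.357 -0.682 -0.617
v 1.239 -0.788 -1.552
v 0.251 -0.464 -0.875
v 1.058 -0.718 -1.849
v 0.071 -0.394 -1.172
v 0.845 -0.811 -2.116
v -0.143 -0.488 -1.439
v 0.647 -1.047 -2.291
v -0.34 -0.723 -1.615
v 0.511 -1.371 -2.336
v -0.477 -1.047 -1.659
v 0.466 -1.708 -2.239
v -0.521 -1.385 -1.562
v 0.525 -1.983 -2.023
v -0.463 -1.659 -1.346
v 0.672 -2.131 -1.737
v -0.315 -1.807 -1.06
v 0.875 -2.119 -1.447
v -0.113 -1.795 -0.77
v 1.086 -1.95 -1.219
v 0.099 -1.626 -0.542
v 1.259 -1.662 -1.105
v 0.271 -1.338 -0.429
v 2.627 -4.622 -3.434
v 3.052 -4.637 -3.965
v 4.079 -3.373 -3.176
v 3.653 -3.358 -2.646
v 2.881 -4.45 -4.041
v 3.907 -3.185 -3.252
v 2.67 -4.289 -4.026
v 3.697 -3.024 -3.237
v 2.453 -4.179 -3.92
v 3.48 -2.914 -3.131
v 2.263 -4.136 -3.74
v 3.29 -2.871 -2.951
v 2.127 -4.167 -3.514
v 3.154 -2.903 -2.725
v 2.068 -4.268 -3.276
v 3.095 -3.003 -2.487
v 2.094 -4.422 -3.062
v 3.121 -3.158 -2.273
v 2.201 -4.607 -2.904
v 3.228 -3.343 -2.115
v 2.373 -4.795 -2.828
v 3.399 -3.53 -2.039
v 2.583 -4.956 -2.843
v 3.61 -3.691 -2.054
v 2.8 -5.066 -2.949
v 3.827 -3.801 -2.16
v 2.99 -5.109 -3.129
v 4.017 -3.844 -2.34
v 3.126 -5.077 -3.355
v 4.153 -3.813 -2.566
v 3.185 -4.977 -3.593
v 4.212 -3.712 -2.804
v 3.159 -4.822 -3.807
v 4.186 -3.558 -3.018
v -0.653 -3.9 3.309
v -0.017 -3.205 3.432
v -1.027 -3.76 4.451
v -0.311 -3.013 3.313
v -0.657 -2.957 3.193
v -1.003 -3.044 3.09
v -1.295 -3.261 3.021
v -1.49 -3.575 2.996
v -1.557 -3.939 3.018
v -1.487 -4.297 3.085
v -1.29 -4.594 3.186
v -0.996 -4.786 3.305
v -0.65 -4.842 3.425
v -0.304 -4.756 3.527
v -0.012 -4.539 3.596
v 0.183 -4.224 3.621
v 0.25 -3.86 3.599
v 0.18 -3.503 3.532
v 0.871 -1.748 0.811
v 1.281 -2.341 1.242
v 1.02 -1.505 2.64
v 0.609 -0.912 2.209
v 1.539 -2.12 1.158
v 1.277 -1.284 2.557
v 1.681 -1.835 1.015
v 1.42 -0.999 2.413
v 1.683 -1.535 0.836
v 1.422 -0.699 2.234
v 1.545 -1.272 0.652
v 1.283 -0.436 2.051
v 1.29 -1.091 0.496
v 1.028 -0.255 1.895
v 0.962 -1.024 0.395
v 0.701 -0.188 1.793
v 0.619 -1.082 0.365
v 0.358 -0.246 1.764
v 0.319 -1.255 0.413
v 0.058 -0.419 1.811
v 0.115 -1.513 0.529
v -0.146 -0.677 1.927
v 0.041 -1.812 0.694
v -0.22 -0.976 2.092
v 0.111 -2.1 0.879
v -0.15 -1.264 2.278
v 0.312 -2.327 1.053
v 0.051 -1.491 2.451
v 0.61 -2.454 1.184
v 0.348 -1.618 2.582
v 0.953 -2.459 1.251
v 0.691 -1.623 2.649
v 3.433 -3.442 -0.63
v 3.689 -3.732 -0.046
v 2.247 -2.958 0.13
v 3.816 -3.422 -0.045
v 3.856 -3.117 -0.177
v 3.799 -2.886 -0.413
v 3.658 -2.783 -0.699
v 3.466 -2.831 -0.969
v 3.266 -3.018 -1.161
v 3.104 -3.303 -1.232
v 3.018 -3.62 -1.165
v 3.027 -3.896 -0.975
v 3.129 -4.068 -0.706
v 3.301 -4.097 -0.42
v 3.503 -3.975 -0.182
f 2 1 5
f 2 5 3
f 3 5 6
f 3 6 4
f 5 1 7
f 5 7 6
f 6 7 8
f 6 8 4
f 7 1 9
f 7 9 8
f 8 9 10
f 8 10 4
f 9 1 11
f 9 11 10
f 10 11 12
f 10 12 4
f 11 1 13
f 11 13 12
f 12 13 14
f 12 14 4
f 13 1 15
f 13 15 14
f 14 15 16
f 14 16 4
f 15 1 17
f 15 17 16
f 16 17 18
f 16 18 4
f 17 1 19
f 17 19 18
f 18 19 20
f 18 20 4
f 19 1 21
f 19 21 20
f 20 21 22
f 20 22 4
f 21 1 23
f 21 23 22
f 22 23 24
f 22 24 4
f 23 1 25
f 23 25 24
f 24 25 26
f 24 26 4
f 25 1 27
f 25 27 26
f 26 27 28
f 26 28 4
f 27 1 2
f 27 2 28
f 28 2 3
f 28 3 4
f 30 29 33
f 30 33 31
f 31 33 34
f 31 34 32
f 33 29 35
f 33 35 34
f 34 35 36
f 34 36 32
f 35 29 37
f 35 37 36
f 36 37 38
f 36 38 32
f 37 29 39
f 37 39 38
f 38 39 40
f 38 40 32
f 39 29 41
f 39 41 40
f 40 41 42
f 40 42 32
f 41 29 43
f 41 43 42
f 42 43 44
f 42 44 32
f 43 29 45
f 43 45 44
f 44 45 46
f 44 46 32
f 45 29 47
f 45 47 46
f 46 47 48
f 46 48 32
f 47 29 49
f 47 49 48
f 48 49 50
f 48 50 32
f 49 29 51
f 49 51 50
f 50 51 52
f 50 52 32
f 51 29 53
f 51 53 52
f 52 53 54
f 52 54 32
f 53 29 55
f 53 55 54
f 54 55 56
f 54 56 32
f 55 29 57
f 55 57 56
f 56 57 58
f 56 58 32
f 57 29 59
f 57 59 58
f 58 59 60
f 58 60 32
f 59 29 61
f 59 61 60
f 60 61 62
f 60 62 32
f 61 29 30
f 61 30 62
f 62 30 31
f 62 31 32
f 64 63 66
f 64 66 65
f 66 63 67
f 66 67 65
f 67 63 68
f 67 68 65
f 68 63 69
f 68 69 65
f 69 63 70
f 69 70 65
f 70 63 71
f 70 71 65
f 71 63 72
f 71 72 65
f 72 63 73
f 72 73 65
f 73 63 74
f 73 74 65
f 74 63 75
f 74 75 65
f 75 63 76
f 75 76 65
f 76 63 77
f 76 77 65
f 77 63 78
f 77 78 65
f 78 63 79
f 78 79 65
f 79 63 80
f 79 80 65
f 80 63 64
f 80 64 65
f 82 81 85
f 82 85 83
f 83 85 86
f 83 86 84
f 85 81 87
f 85 87 86
f 86 87 88
f 86 88 84
f 87 81 89
f 87 89 88
f 88 89 90
f 88 90 84
f 89 81 91
f 89 91 90
f 90 91 92
f 90 92 84
f 91 81 93
f 91 93 92
f 92 93 94
f 92 94 84
f 93 81 95
f 93 95 94
f 94 95 96
f 94 96 84
f 95 81 97
f 95 97 96
f 96 97 98
f 96 98 84
f 97 81 99
f 97 99 98
f 98 99 100
f 98 100 84
f 99 81 101
f 99 101 100
f 100 101 102
f 100 102 84
f 101 81 103
f 101 103 102
f 102 103 104
f 102 104 84
f 103 81 105
f 103 105 104
f 104 105 106
f 104 106 84
f 105 81 107
f 105 107 106
f 106 107 108
f 106 108 84
f 107 81 109
f 107 109 108
f 108 109 110
f 108 110 84
f 109 81 111
f 109 111 110
f 110 111 112
f 110 112 84
f 111 81 82
f 111 82 112
f 112 82 83
f 112 83 84
f 114 113 116
f 114 116 115
f 116 113 117
f 116 117 115
f 117 113 118
f 117 118 115
f 118 113 119
f 118 119 115
f 119 113 120
f 119 120 115
f 120 113 121
f 120 121 115
f 121 113 122
f 121 122 115
f 122 113 123
f 122 123 115
f 123 113 124
f 123 124 115
f 124 113 125
f 124 125 115
f 125 113 126
f 125 126 115
f 126 113 127
f 126 127 115
f 127 113 114
f 127 114 115

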